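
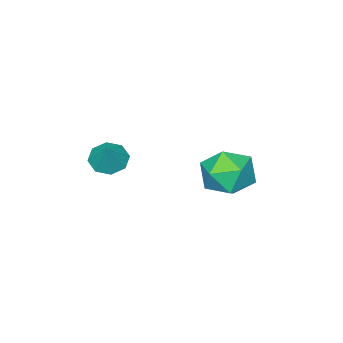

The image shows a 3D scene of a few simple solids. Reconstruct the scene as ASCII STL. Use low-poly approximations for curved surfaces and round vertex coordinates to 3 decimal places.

solid 
facet normal -0.527 -0.217 0.822
outer loop
vertex -2.227 3.633 -3.114
vertex -2.077 2.442 -3.332
vertex -1.264 3.045 -2.651
endloop
endfacet
facet normal -0.184 0.404 0.896
outer loop
vertex -2.227 3.633 -3.114
vertex -1.264 3.045 -2.651
vertex -1.127 4.16 -3.126
endloop
endfacet
facet normal -0.398 0.839 0.371
outer loop
vertex -2.227 3.633 -3.114
vertex -1.127 4.16 -3.126
vertex -1.856 4.246 -4.101
endloop
endfacet
facet normal -0.873 0.486 -0.026
outer loop
vertex -2.227 3.633 -3.114
vertex -1.856 4.246 -4.101
vertex -2.443 3.185 -4.228
endloop
endfacet
facet normal -0.953 -0.166 0.252
outer loop
vertex -2.227 3.633 -3.114
vertex -2.443 3.185 -4.228
vertex -2.077 2.442 -3.332
endloop
endfacet
facet normal 0.514 0.282 0.810
outer loop
vertex -1.127 4.16 -3.126
vertex -1.264 3.045 -2.651
vertex -0.297 3.295 -3.352
endloop
endfacet
facet normal -0.041 -0.723 0.689
outer loop
vertex -1.264 3.045 -2.651
vertex -2.077 2.442 -3.332
vertex -0.884 2.234 -3.479
endloop
endfacet
facet normal -0.731 -0.641 -0.233
outer loop
vertex -2.077 2.442 -3.332
vertex -2.443 3.185 -4.228
vertex -1.613 2.32 -4.454
endloop
endfacet
facet normal -0.602 0.415 -0.682
outer loop
vertex -2.443 3.185 -4.228
vertex -1.856 4.246 -4.101
vertex -1.476 3.435 -4.929
endloop
endfacet
facet normal 0.167 0.985 -0.038
outer loop
vertex -1.856 4.246 -4.101
vertex -1.127 4.16 -3.126
vertex -0.663 4.038 -4.248
endloop
endfacet
facet normal 0.873 -0.486 0.026
outer loop
vertex -0.513 2.847 -4.466
vertex -0.297 3.295 -3.352
vertex -0.884 2.234 -3.479
endloop
endfacet
facet normal 0.398 -0.839 -0.371
outer loop
vertex -0.513 2.847 -4.466
vertex -0.884 2.234 -3.479
vertex -1.613 2.32 -4.454
endloop
endfacet
facet normal 0.184 -0.404 -0.896
outer loop
vertex -0.513 2.847 -4.466
vertex -1.613 2.32 -4.454
vertex -1.476 3.435 -4.929
endloop
endfacet
facet normal 0.527 0.217 -0.822
outer loop
vertex -0.513 2.847 -4.466
vertex -1.476 3.435 -4.929
vertex -0.663 4.038 -4.248
endloop
endfacet
facet normal 0.953 0.166 -0.252
outer loop
vertex -0.513 2.847 -4.466
vertex -0.663 4.038 -4.248
vertex -0.297 3.295 -3.352
endloop
endfacet
facet normal 0.602 -0.415 0.682
outer loop
vertex -0.884 2.234 -3.479
vertex -0.297 3.295 -3.352
vertex -1.264 3.045 -2.651
endloop
endfacet
facet normal -0.167 -0.985 0.038
outer loop
vertex -1.613 2.32 -4.454
vertex -0.884 2.234 -3.479
vertex -2.077 2.442 -3.332
endloop
endfacet
facet normal -0.514 -0.282 -0.810
outer loop
vertex -1.476 3.435 -4.929
vertex -1.613 2.32 -4.454
vertex -2.443 3.185 -4.228
endloop
endfacet
facet normal 0.041 0.723 -0.689
outer loop
vertex -0.663 4.038 -4.248
vertex -1.476 3.435 -4.929
vertex -1.856 4.246 -4.101
endloop
endfacet
facet normal 0.731 0.641 0.233
outer loop
vertex -0.297 3.295 -3.352
vertex -0.663 4.038 -4.248
vertex -1.127 4.16 -3.126
endloop
endfacet
facet normal -0.469 -0.415 -0.780
outer loop
vertex 3.744 0.984 -1.817
vertex 3.156 1.489 -1.732
vertex 3.826 1.484 -2.132
endloop
endfacet
facet normal 0.990 -0.093 0.110
outer loop
vertex 3.744 0.984 -1.817
vertex 3.826 1.484 -2.132
vertex 3.724 1.991 -0.788
endloop
endfacet
facet normal -0.469 -0.415 -0.780
outer loop
vertex 3.826 1.484 -2.132
vertex 3.156 1.489 -1.732
vertex 3.515 1.987 -2.213
endloop
endfacet
facet normal 0.853 0.507 -0.126
outer loop
vertex 3.826 1.484 -2.132
vertex 3.515 1.987 -2.213
vertex 3.724 1.991 -0.788
endloop
endfacet
facet normal -0.469 -0.415 -0.780
outer loop
vertex 3.515 1.987 -2.213
vertex 3.156 1.489 -1.732
vertex 2.994 2.199 -2.012
endloop
endfacet
facet normal 0.358 0.932 -0.055
outer loop
vertex 3.515 1.987 -2.213
vertex 2.994 2.199 -2.012
vertex 3.724 1.991 -0.788
endloop
endfacet
facet normal -0.469 -0.415 -0.780
outer loop
vertex 2.994 2.199 -2.012
vertex 3.156 1.489 -1.732
vertex 2.568 1.995 -1.647
endloop
endfacet
facet normal -0.207 0.937 0.282
outer loop
vertex 2.994 2.199 -2.012
vertex 2.568 1.995 -1.647
vertex 3.724 1.991 -0.788
endloop
endfacet
facet normal -0.469 -0.414 -0.780
outer loop
vertex 2.568 1.995 -1.647
vertex 3.156 1.489 -1.732
vertex 2.487 1.494 -1.332
endloop
endfacet
facet normal -0.510 0.515 0.689
outer loop
vertex 2.568 1.995 -1.647
vertex 2.487 1.494 -1.332
vertex 3.724 1.991 -0.788
endloop
endfacet
facet normal -0.469 -0.415 -0.780
outer loop
vertex 2.487 1.494 -1.332
vertex 3.156 1.489 -1.732
vertex 2.797 0.991 -1.251
endloop
endfacet
facet normal -0.374 -0.081 0.924
outer loop
vertex 2.487 1.494 -1.332
vertex 2.797 0.991 -1.251
vertex 3.724 1.991 -0.788
endloop
endfacet
facet normal -0.469 -0.415 -0.780
outer loop
vertex 2.797 0.991 -1.251
vertex 3.156 1.489 -1.732
vertex 3.318 0.779 -1.452
endloop
endfacet
facet normal 0.122 -0.508 0.853
outer loop
vertex 2.797 0.991 -1.251
vertex 3.318 0.779 -1.452
vertex 3.724 1.991 -0.788
endloop
endfacet
facet normal -0.469 -0.415 -0.780
outer loop
vertex 3.318 0.779 -1.452
vertex 3.156 1.489 -1.732
vertex 3.744 0.984 -1.817
endloop
endfacet
facet normal 0.688 -0.512 0.515
outer loop
vertex 3.318 0.779 -1.452
vertex 3.744 0.984 -1.817
vertex 3.724 1.991 -0.788
endloop
endfacet

endsolid


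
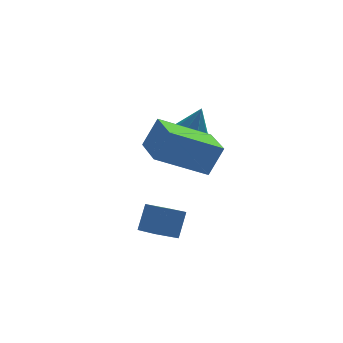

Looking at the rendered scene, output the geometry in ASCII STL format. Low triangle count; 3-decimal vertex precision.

solid 
facet normal -0.357 -0.075 -0.931
outer loop
vertex 0.444 3.652 2.292
vertex -0.393 3.592 2.618
vertex 0.142 4.268 2.358
endloop
endfacet
facet normal 0.895 0.424 0.135
outer loop
vertex 0.444 3.652 2.292
vertex 0.142 4.268 2.358
vertex 0.153 3.708 4.042
endloop
endfacet
facet normal -0.357 -0.076 -0.931
outer loop
vertex 0.142 4.268 2.358
vertex -0.393 3.592 2.618
vertex -0.474 4.487 2.576
endloop
endfacet
facet normal 0.409 0.867 0.286
outer loop
vertex 0.142 4.268 2.358
vertex -0.474 4.487 2.576
vertex 0.153 3.708 4.042
endloop
endfacet
facet normal -0.356 -0.076 -0.931
outer loop
vertex -0.474 4.487 2.576
vertex -0.393 3.592 2.618
vertex -1.042 4.182 2.818
endloop
endfacet
facet normal -0.216 0.821 0.529
outer loop
vertex -0.474 4.487 2.576
vertex -1.042 4.182 2.818
vertex 0.153 3.708 4.042
endloop
endfacet
facet normal -0.356 -0.076 -0.931
outer loop
vertex -1.042 4.182 2.818
vertex -0.393 3.592 2.618
vertex -1.23 3.532 2.943
endloop
endfacet
facet normal -0.614 0.317 0.723
outer loop
vertex -1.042 4.182 2.818
vertex -1.23 3.532 2.943
vertex 0.153 3.708 4.042
endloop
endfacet
facet normal -0.356 -0.075 -0.931
outer loop
vertex -1.23 3.532 2.943
vertex -0.393 3.592 2.618
vertex -0.927 2.916 2.877
endloop
endfacet
facet normal -0.554 -0.353 0.754
outer loop
vertex -1.23 3.532 2.943
vertex -0.927 2.916 2.877
vertex 0.153 3.708 4.042
endloop
endfacet
facet normal -0.356 -0.076 -0.932
outer loop
vertex -0.927 2.916 2.877
vertex -0.393 3.592 2.618
vertex -0.312 2.697 2.66
endloop
endfacet
facet normal -0.070 -0.794 0.604
outer loop
vertex -0.927 2.916 2.877
vertex -0.312 2.697 2.66
vertex 0.153 3.708 4.042
endloop
endfacet
facet normal -0.357 -0.076 -0.931
outer loop
vertex -0.312 2.697 2.66
vertex -0.393 3.592 2.618
vertex 0.256 3.002 2.417
endloop
endfacet
facet normal 0.556 -0.749 0.361
outer loop
vertex -0.312 2.697 2.66
vertex 0.256 3.002 2.417
vertex 0.153 3.708 4.042
endloop
endfacet
facet normal -0.357 -0.076 -0.931
outer loop
vertex 0.256 3.002 2.417
vertex -0.393 3.592 2.618
vertex 0.444 3.652 2.292
endloop
endfacet
facet normal 0.955 -0.244 0.167
outer loop
vertex 0.256 3.002 2.417
vertex 0.444 3.652 2.292
vertex 0.153 3.708 4.042
endloop
endfacet
facet normal -0.886 0.057 0.459
outer loop
vertex -1.81 0.289 4.999
vertex -1.845 2.006 4.719
vertex -2.402 0.095 3.881
endloop
endfacet
facet normal 0.020 -0.987 0.161
outer loop
vertex -0.515 -0.026 2.901
vertex -1.81 0.289 4.999
vertex -2.402 0.095 3.881
endloop
endfacet
facet normal -0.886 0.056 0.460
outer loop
vertex -2.402 0.095 3.881
vertex -1.845 2.006 4.719
vertex -2.438 1.812 3.601
endloop
endfacet
facet normal -0.463 -0.152 -0.873
outer loop
vertex -2.438 1.812 3.601
vertex -0.515 -0.026 2.901
vertex -2.402 0.095 3.881
endloop
endfacet
facet normal 0.463 0.152 0.873
outer loop
vertex -1.81 0.289 4.999
vertex 0.042 1.885 3.739
vertex -1.845 2.006 4.719
endloop
endfacet
facet normal 0.020 -0.987 0.161
outer loop
vertex 0.078 0.168 4.019
vertex -1.81 0.289 4.999
vertex -0.515 -0.026 2.901
endloop
endfacet
facet normal 0.463 0.152 0.873
outer loop
vertex 0.078 0.168 4.019
vertex 0.042 1.885 3.739
vertex -1.81 0.289 4.999
endloop
endfacet
facet normal -0.020 0.987 -0.161
outer loop
vertex -1.845 2.006 4.719
vertex 0.042 1.885 3.739
vertex -2.438 1.812 3.601
endloop
endfacet
facet normal -0.463 -0.152 -0.873
outer loop
vertex -0.55 1.691 2.621
vertex -0.515 -0.026 2.901
vertex -2.438 1.812 3.601
endloop
endfacet
facet normal -0.020 0.987 -0.161
outer loop
vertex -2.438 1.812 3.601
vertex 0.042 1.885 3.739
vertex -0.55 1.691 2.621
endloop
endfacet
facet normal 0.886 -0.057 -0.460
outer loop
vertex -0.55 1.691 2.621
vertex 0.078 0.168 4.019
vertex -0.515 -0.026 2.901
endloop
endfacet
facet normal 0.886 -0.056 -0.460
outer loop
vertex 0.042 1.885 3.739
vertex 0.078 0.168 4.019
vertex -0.55 1.691 2.621
endloop
endfacet
facet normal -0.344 -0.463 -0.817
outer loop
vertex -1.487 0.311 -0.424
vertex -2.351 0.231 -0.015
vertex -1.848 1.511 -0.953
endloop
endfacet
facet normal 0.901 0.083 -0.426
outer loop
vertex -1.449 2.049 -0.005
vertex -1.487 0.311 -0.424
vertex -1.848 1.511 -0.953
endloop
endfacet
facet normal -0.345 -0.463 -0.817
outer loop
vertex -1.848 1.511 -0.953
vertex -2.351 0.231 -0.015
vertex -2.712 1.431 -0.543
endloop
endfacet
facet normal -0.266 0.882 -0.389
outer loop
vertex -2.712 1.431 -0.543
vertex -1.449 2.049 -0.005
vertex -1.848 1.511 -0.953
endloop
endfacet
facet normal 0.266 -0.882 0.389
outer loop
vertex -1.487 0.311 -0.424
vertex -1.952 0.769 0.933
vertex -2.351 0.231 -0.015
endloop
endfacet
facet normal 0.901 0.083 -0.427
outer loop
vertex -1.088 0.849 0.523
vertex -1.487 0.311 -0.424
vertex -1.449 2.049 -0.005
endloop
endfacet
facet normal 0.266 -0.882 0.389
outer loop
vertex -1.088 0.849 0.523
vertex -1.952 0.769 0.933
vertex -1.487 0.311 -0.424
endloop
endfacet
facet normal -0.901 -0.083 0.426
outer loop
vertex -2.351 0.231 -0.015
vertex -1.952 0.769 0.933
vertex -2.712 1.431 -0.543
endloop
endfacet
facet normal -0.266 0.882 -0.389
outer loop
vertex -2.313 1.969 0.404
vertex -1.449 2.049 -0.005
vertex -2.712 1.431 -0.543
endloop
endfacet
facet normal -0.901 -0.083 0.427
outer loop
vertex -2.712 1.431 -0.543
vertex -1.952 0.769 0.933
vertex -2.313 1.969 0.404
endloop
endfacet
facet normal 0.344 0.463 0.817
outer loop
vertex -2.313 1.969 0.404
vertex -1.088 0.849 0.523
vertex -1.449 2.049 -0.005
endloop
endfacet
facet normal 0.344 0.464 0.816
outer loop
vertex -1.952 0.769 0.933
vertex -1.088 0.849 0.523
vertex -2.313 1.969 0.404
endloop
endfacet

endsolid


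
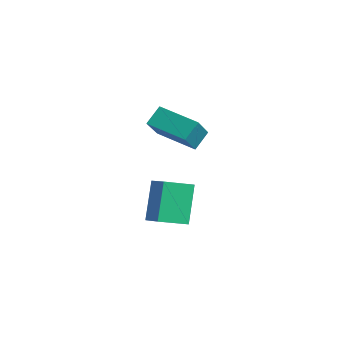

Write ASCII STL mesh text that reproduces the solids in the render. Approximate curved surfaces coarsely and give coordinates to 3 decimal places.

solid 
facet normal -0.433 0.580 -0.690
outer loop
vertex -4.737 1.926 1.281
vertex -3.003 2.703 0.845
vertex -4.581 1.166 0.545
endloop
endfacet
facet normal -0.889 -0.399 0.223
outer loop
vertex -3.797 0.117 1.795
vertex -4.737 1.926 1.281
vertex -4.581 1.166 0.545
endloop
endfacet
facet normal -0.433 0.580 -0.690
outer loop
vertex -4.581 1.166 0.545
vertex -3.003 2.703 0.845
vertex -2.847 1.943 0.109
endloop
endfacet
facet normal 0.146 -0.711 -0.688
outer loop
vertex -2.847 1.943 0.109
vertex -3.797 0.117 1.795
vertex -4.581 1.166 0.545
endloop
endfacet
facet normal -0.146 0.711 0.688
outer loop
vertex -4.737 1.926 1.281
vertex -2.219 1.654 2.095
vertex -3.003 2.703 0.845
endloop
endfacet
facet normal -0.889 -0.399 0.223
outer loop
vertex -3.953 0.877 2.531
vertex -4.737 1.926 1.281
vertex -3.797 0.117 1.795
endloop
endfacet
facet normal -0.146 0.711 0.688
outer loop
vertex -3.953 0.877 2.531
vertex -2.219 1.654 2.095
vertex -4.737 1.926 1.281
endloop
endfacet
facet normal 0.889 0.399 -0.223
outer loop
vertex -3.003 2.703 0.845
vertex -2.219 1.654 2.095
vertex -2.847 1.943 0.109
endloop
endfacet
facet normal 0.146 -0.711 -0.688
outer loop
vertex -2.063 0.894 1.359
vertex -3.797 0.117 1.795
vertex -2.847 1.943 0.109
endloop
endfacet
facet normal 0.889 0.399 -0.223
outer loop
vertex -2.847 1.943 0.109
vertex -2.219 1.654 2.095
vertex -2.063 0.894 1.359
endloop
endfacet
facet normal 0.433 -0.580 0.690
outer loop
vertex -2.063 0.894 1.359
vertex -3.953 0.877 2.531
vertex -3.797 0.117 1.795
endloop
endfacet
facet normal 0.433 -0.580 0.690
outer loop
vertex -2.219 1.654 2.095
vertex -3.953 0.877 2.531
vertex -2.063 0.894 1.359
endloop
endfacet
facet normal -0.357 0.385 0.851
outer loop
vertex -3.523 0.792 -1.815
vertex -3.241 2.184 -2.326
vertex -4.539 0.834 -2.26
endloop
endfacet
facet normal -0.186 -0.923 0.338
outer loop
vertex -3.779 0.016 -4.074
vertex -3.523 0.792 -1.815
vertex -4.539 0.834 -2.26
endloop
endfacet
facet normal -0.357 0.385 0.851
outer loop
vertex -4.539 0.834 -2.26
vertex -3.241 2.184 -2.326
vertex -4.257 2.227 -2.771
endloop
endfacet
facet normal -0.915 0.038 -0.401
outer loop
vertex -4.257 2.227 -2.771
vertex -3.779 0.016 -4.074
vertex -4.539 0.834 -2.26
endloop
endfacet
facet normal 0.915 -0.038 0.401
outer loop
vertex -3.523 0.792 -1.815
vertex -2.481 1.366 -4.14
vertex -3.241 2.184 -2.326
endloop
endfacet
facet normal -0.187 -0.922 0.338
outer loop
vertex -2.763 -0.027 -3.629
vertex -3.523 0.792 -1.815
vertex -3.779 0.016 -4.074
endloop
endfacet
facet normal 0.915 -0.038 0.401
outer loop
vertex -2.763 -0.027 -3.629
vertex -2.481 1.366 -4.14
vertex -3.523 0.792 -1.815
endloop
endfacet
facet normal 0.187 0.923 -0.338
outer loop
vertex -3.241 2.184 -2.326
vertex -2.481 1.366 -4.14
vertex -4.257 2.227 -2.771
endloop
endfacet
facet normal -0.915 0.038 -0.401
outer loop
vertex -3.497 1.408 -4.585
vertex -3.779 0.016 -4.074
vertex -4.257 2.227 -2.771
endloop
endfacet
facet normal 0.186 0.922 -0.338
outer loop
vertex -4.257 2.227 -2.771
vertex -2.481 1.366 -4.14
vertex -3.497 1.408 -4.585
endloop
endfacet
facet normal 0.357 -0.385 -0.851
outer loop
vertex -3.497 1.408 -4.585
vertex -2.763 -0.027 -3.629
vertex -3.779 0.016 -4.074
endloop
endfacet
facet normal 0.357 -0.385 -0.851
outer loop
vertex -2.481 1.366 -4.14
vertex -2.763 -0.027 -3.629
vertex -3.497 1.408 -4.585
endloop
endfacet

endsolid


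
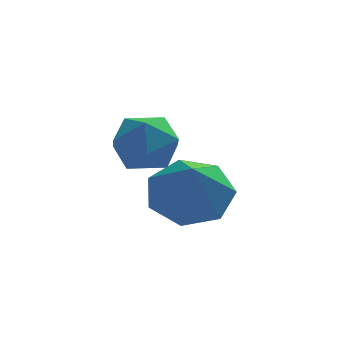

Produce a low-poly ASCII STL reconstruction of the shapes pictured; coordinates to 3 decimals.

solid 
facet normal -0.930 0.242 0.276
outer loop
vertex 1.336 0.242 0.615
vertex 1.297 -0.482 1.119
vertex 1.595 0.277 1.458
endloop
endfacet
facet normal -0.546 0.827 0.133
outer loop
vertex 1.336 0.242 0.615
vertex 1.595 0.277 1.458
vertex 2.066 0.688 0.834
endloop
endfacet
facet normal -0.315 0.780 -0.540
outer loop
vertex 1.336 0.242 0.615
vertex 2.066 0.688 0.834
vertex 2.058 0.183 0.109
endloop
endfacet
facet normal -0.557 0.167 -0.814
outer loop
vertex 1.336 0.242 0.615
vertex 2.058 0.183 0.109
vertex 1.583 -0.54 0.286
endloop
endfacet
facet normal -0.936 -0.165 -0.310
outer loop
vertex 1.336 0.242 0.615
vertex 1.583 -0.54 0.286
vertex 1.297 -0.482 1.119
endloop
endfacet
facet normal 0.024 0.826 0.563
outer loop
vertex 2.066 0.688 0.834
vertex 1.595 0.277 1.458
vertex 2.477 0.24 1.474
endloop
endfacet
facet normal -0.598 -0.119 0.792
outer loop
vertex 1.595 0.277 1.458
vertex 1.297 -0.482 1.119
vertex 2.002 -0.483 1.651
endloop
endfacet
facet normal -0.608 -0.779 -0.155
outer loop
vertex 1.297 -0.482 1.119
vertex 1.583 -0.54 0.286
vertex 1.994 -0.988 0.926
endloop
endfacet
facet normal 0.007 -0.242 -0.970
outer loop
vertex 1.583 -0.54 0.286
vertex 2.058 0.183 0.109
vertex 2.465 -0.577 0.302
endloop
endfacet
facet normal 0.399 0.750 -0.527
outer loop
vertex 2.058 0.183 0.109
vertex 2.066 0.688 0.834
vertex 2.763 0.182 0.641
endloop
endfacet
facet normal 0.557 -0.167 0.814
outer loop
vertex 2.724 -0.542 1.145
vertex 2.477 0.24 1.474
vertex 2.002 -0.483 1.651
endloop
endfacet
facet normal 0.315 -0.780 0.540
outer loop
vertex 2.724 -0.542 1.145
vertex 2.002 -0.483 1.651
vertex 1.994 -0.988 0.926
endloop
endfacet
facet normal 0.546 -0.827 -0.133
outer loop
vertex 2.724 -0.542 1.145
vertex 1.994 -0.988 0.926
vertex 2.465 -0.577 0.302
endloop
endfacet
facet normal 0.930 -0.242 -0.276
outer loop
vertex 2.724 -0.542 1.145
vertex 2.465 -0.577 0.302
vertex 2.763 0.182 0.641
endloop
endfacet
facet normal 0.936 0.165 0.310
outer loop
vertex 2.724 -0.542 1.145
vertex 2.763 0.182 0.641
vertex 2.477 0.24 1.474
endloop
endfacet
facet normal -0.007 0.242 0.970
outer loop
vertex 2.002 -0.483 1.651
vertex 2.477 0.24 1.474
vertex 1.595 0.277 1.458
endloop
endfacet
facet normal -0.399 -0.750 0.527
outer loop
vertex 1.994 -0.988 0.926
vertex 2.002 -0.483 1.651
vertex 1.297 -0.482 1.119
endloop
endfacet
facet normal -0.024 -0.826 -0.563
outer loop
vertex 2.465 -0.577 0.302
vertex 1.994 -0.988 0.926
vertex 1.583 -0.54 0.286
endloop
endfacet
facet normal 0.598 0.119 -0.792
outer loop
vertex 2.763 0.182 0.641
vertex 2.465 -0.577 0.302
vertex 2.058 0.183 0.109
endloop
endfacet
facet normal 0.608 0.779 0.155
outer loop
vertex 2.477 0.24 1.474
vertex 2.763 0.182 0.641
vertex 2.066 0.688 0.834
endloop
endfacet
facet normal 0.037 0.655 -0.754
outer loop
vertex 4.221 1.217 -1.44
vertex 3.153 1.28 -1.438
vertex 3.857 1.871 -0.89
endloop
endfacet
facet normal 0.790 -0.073 0.609
outer loop
vertex 4.221 1.217 -1.44
vertex 3.857 1.871 -0.89
vertex 3.087 0.12 -0.102
endloop
endfacet
facet normal 0.037 0.656 -0.754
outer loop
vertex 3.857 1.871 -0.89
vertex 3.153 1.28 -1.438
vertex 2.963 2.08 -0.752
endloop
endfacet
facet normal 0.217 0.320 0.922
outer loop
vertex 3.857 1.871 -0.89
vertex 2.963 2.08 -0.752
vertex 3.087 0.12 -0.102
endloop
endfacet
facet normal 0.037 0.656 -0.754
outer loop
vertex 2.963 2.08 -0.752
vertex 3.153 1.28 -1.438
vertex 2.212 1.686 -1.131
endloop
endfacet
facet normal -0.534 0.236 0.812
outer loop
vertex 2.963 2.08 -0.752
vertex 2.212 1.686 -1.131
vertex 3.087 0.12 -0.102
endloop
endfacet
facet normal 0.037 0.655 -0.755
outer loop
vertex 2.212 1.686 -1.131
vertex 3.153 1.28 -1.438
vertex 2.169 0.987 -1.74
endloop
endfacet
facet normal -0.894 -0.261 0.363
outer loop
vertex 2.212 1.686 -1.131
vertex 2.169 0.987 -1.74
vertex 3.087 0.12 -0.102
endloop
endfacet
facet normal 0.037 0.655 -0.755
outer loop
vertex 2.169 0.987 -1.74
vertex 3.153 1.28 -1.438
vertex 2.867 0.508 -2.122
endloop
endfacet
facet normal -0.596 -0.798 -0.088
outer loop
vertex 2.169 0.987 -1.74
vertex 2.867 0.508 -2.122
vertex 3.087 0.12 -0.102
endloop
endfacet
facet normal 0.037 0.655 -0.755
outer loop
vertex 2.867 0.508 -2.122
vertex 3.153 1.28 -1.438
vertex 3.781 0.611 -1.988
endloop
endfacet
facet normal 0.139 -0.970 -0.201
outer loop
vertex 2.867 0.508 -2.122
vertex 3.781 0.611 -1.988
vertex 3.087 0.12 -0.102
endloop
endfacet
facet normal 0.037 0.655 -0.754
outer loop
vertex 3.781 0.611 -1.988
vertex 3.153 1.28 -1.438
vertex 4.221 1.217 -1.44
endloop
endfacet
facet normal 0.755 -0.647 0.109
outer loop
vertex 3.781 0.611 -1.988
vertex 4.221 1.217 -1.44
vertex 3.087 0.12 -0.102
endloop
endfacet

endsolid


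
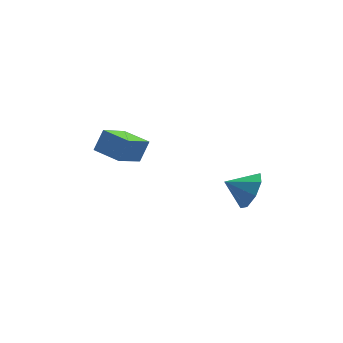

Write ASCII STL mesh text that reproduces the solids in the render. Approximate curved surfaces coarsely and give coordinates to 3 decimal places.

solid 
facet normal -0.714 -0.452 0.535
outer loop
vertex 0.346 2.298 -1.85
vertex -0.409 3.57 -1.784
vertex -0.23 2.009 -2.862
endloop
endfacet
facet normal 0.510 -0.859 -0.045
outer loop
vertex 1.069 2.83 -3.836
vertex 0.346 2.298 -1.85
vertex -0.23 2.009 -2.862
endloop
endfacet
facet normal -0.714 -0.452 0.536
outer loop
vertex -0.23 2.009 -2.862
vertex -0.409 3.57 -1.784
vertex -0.985 3.28 -2.796
endloop
endfacet
facet normal -0.480 -0.241 -0.843
outer loop
vertex -0.985 3.28 -2.796
vertex 1.069 2.83 -3.836
vertex -0.23 2.009 -2.862
endloop
endfacet
facet normal 0.480 0.241 0.843
outer loop
vertex 0.346 2.298 -1.85
vertex 0.89 4.391 -2.758
vertex -0.409 3.57 -1.784
endloop
endfacet
facet normal 0.510 -0.859 -0.044
outer loop
vertex 1.645 3.12 -2.824
vertex 0.346 2.298 -1.85
vertex 1.069 2.83 -3.836
endloop
endfacet
facet normal 0.480 0.241 0.844
outer loop
vertex 1.645 3.12 -2.824
vertex 0.89 4.391 -2.758
vertex 0.346 2.298 -1.85
endloop
endfacet
facet normal -0.510 0.859 0.044
outer loop
vertex -0.409 3.57 -1.784
vertex 0.89 4.391 -2.758
vertex -0.985 3.28 -2.796
endloop
endfacet
facet normal -0.480 -0.241 -0.844
outer loop
vertex 0.314 4.102 -3.77
vertex 1.069 2.83 -3.836
vertex -0.985 3.28 -2.796
endloop
endfacet
facet normal -0.510 0.859 0.045
outer loop
vertex -0.985 3.28 -2.796
vertex 0.89 4.391 -2.758
vertex 0.314 4.102 -3.77
endloop
endfacet
facet normal 0.714 0.451 -0.536
outer loop
vertex 0.314 4.102 -3.77
vertex 1.645 3.12 -2.824
vertex 1.069 2.83 -3.836
endloop
endfacet
facet normal 0.714 0.452 -0.535
outer loop
vertex 0.89 4.391 -2.758
vertex 1.645 3.12 -2.824
vertex 0.314 4.102 -3.77
endloop
endfacet
facet normal 0.826 -0.328 -0.458
outer loop
vertex 4.99 -1.905 -2.339
vertex 4.427 -2.153 -3.177
vertex 4.939 -1.306 -2.86
endloop
endfacet
facet normal -0.042 0.654 0.756
outer loop
vertex 4.99 -1.905 -2.339
vertex 4.939 -1.306 -2.86
vertex 3.353 -1.727 -2.583
endloop
endfacet
facet normal 0.827 -0.329 -0.457
outer loop
vertex 4.939 -1.306 -2.86
vertex 4.427 -2.153 -3.177
vertex 4.589 -1.203 -3.567
endloop
endfacet
facet normal -0.209 0.948 0.242
outer loop
vertex 4.939 -1.306 -2.86
vertex 4.589 -1.203 -3.567
vertex 3.353 -1.727 -2.583
endloop
endfacet
facet normal 0.826 -0.329 -0.458
outer loop
vertex 4.589 -1.203 -3.567
vertex 4.427 -2.153 -3.177
vertex 4.143 -1.656 -4.046
endloop
endfacet
facet normal -0.542 0.801 -0.254
outer loop
vertex 4.589 -1.203 -3.567
vertex 4.143 -1.656 -4.046
vertex 3.353 -1.727 -2.583
endloop
endfacet
facet normal 0.826 -0.328 -0.458
outer loop
vertex 4.143 -1.656 -4.046
vertex 4.427 -2.153 -3.177
vertex 3.864 -2.401 -4.016
endloop
endfacet
facet normal -0.846 0.299 -0.442
outer loop
vertex 4.143 -1.656 -4.046
vertex 3.864 -2.401 -4.016
vertex 3.353 -1.727 -2.583
endloop
endfacet
facet normal 0.827 -0.327 -0.458
outer loop
vertex 3.864 -2.401 -4.016
vertex 4.427 -2.153 -3.177
vertex 3.915 -3.001 -3.495
endloop
endfacet
facet normal -0.941 -0.264 -0.212
outer loop
vertex 3.864 -2.401 -4.016
vertex 3.915 -3.001 -3.495
vertex 3.353 -1.727 -2.583
endloop
endfacet
facet normal 0.827 -0.328 -0.457
outer loop
vertex 3.915 -3.001 -3.495
vertex 4.427 -2.153 -3.177
vertex 4.265 -3.104 -2.788
endloop
endfacet
facet normal -0.774 -0.557 0.302
outer loop
vertex 3.915 -3.001 -3.495
vertex 4.265 -3.104 -2.788
vertex 3.353 -1.727 -2.583
endloop
endfacet
facet normal 0.826 -0.328 -0.458
outer loop
vertex 4.265 -3.104 -2.788
vertex 4.427 -2.153 -3.177
vertex 4.711 -2.65 -2.309
endloop
endfacet
facet normal -0.440 -0.410 0.799
outer loop
vertex 4.265 -3.104 -2.788
vertex 4.711 -2.65 -2.309
vertex 3.353 -1.727 -2.583
endloop
endfacet
facet normal 0.826 -0.328 -0.458
outer loop
vertex 4.711 -2.65 -2.309
vertex 4.427 -2.153 -3.177
vertex 4.99 -1.905 -2.339
endloop
endfacet
facet normal -0.137 0.091 0.986
outer loop
vertex 4.711 -2.65 -2.309
vertex 4.99 -1.905 -2.339
vertex 3.353 -1.727 -2.583
endloop
endfacet

endsolid


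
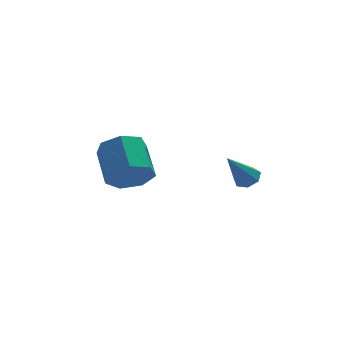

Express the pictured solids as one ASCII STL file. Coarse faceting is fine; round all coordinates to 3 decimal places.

solid 
facet normal 0.502 0.375 -0.779
outer loop
vertex 3.872 -3.068 2.489
vertex 3.606 -3.433 2.142
vertex 3.448 -2.907 2.293
endloop
endfacet
facet normal -0.042 0.726 0.686
outer loop
vertex 3.872 -3.068 2.489
vertex 3.448 -2.907 2.293
vertex 2.734 -4.087 3.498
endloop
endfacet
facet normal 0.501 0.375 -0.780
outer loop
vertex 3.448 -2.907 2.293
vertex 3.606 -3.433 2.142
vertex 3.142 -3.143 1.983
endloop
endfacet
facet normal -0.723 0.656 0.214
outer loop
vertex 3.448 -2.907 2.293
vertex 3.142 -3.143 1.983
vertex 2.734 -4.087 3.498
endloop
endfacet
facet normal 0.502 0.376 -0.779
outer loop
vertex 3.142 -3.143 1.983
vertex 3.606 -3.433 2.142
vertex 3.187 -3.597 1.793
endloop
endfacet
facet normal -0.967 0.010 -0.254
outer loop
vertex 3.142 -3.143 1.983
vertex 3.187 -3.597 1.793
vertex 2.734 -4.087 3.498
endloop
endfacet
facet normal 0.502 0.376 -0.779
outer loop
vertex 3.187 -3.597 1.793
vertex 3.606 -3.433 2.142
vertex 3.547 -3.928 1.865
endloop
endfacet
facet normal -0.590 -0.721 -0.364
outer loop
vertex 3.187 -3.597 1.793
vertex 3.547 -3.928 1.865
vertex 2.734 -4.087 3.498
endloop
endfacet
facet normal 0.502 0.376 -0.779
outer loop
vertex 3.547 -3.928 1.865
vertex 3.606 -3.433 2.142
vertex 3.952 -3.887 2.146
endloop
endfacet
facet normal 0.124 -0.992 -0.035
outer loop
vertex 3.547 -3.928 1.865
vertex 3.952 -3.887 2.146
vertex 2.734 -4.087 3.498
endloop
endfacet
facet normal 0.502 0.376 -0.779
outer loop
vertex 3.952 -3.887 2.146
vertex 3.606 -3.433 2.142
vertex 4.097 -3.504 2.424
endloop
endfacet
facet normal 0.639 -0.596 0.487
outer loop
vertex 3.952 -3.887 2.146
vertex 4.097 -3.504 2.424
vertex 2.734 -4.087 3.498
endloop
endfacet
facet normal 0.502 0.375 -0.779
outer loop
vertex 4.097 -3.504 2.424
vertex 3.606 -3.433 2.142
vertex 3.872 -3.068 2.489
endloop
endfacet
facet normal 0.564 0.170 0.808
outer loop
vertex 4.097 -3.504 2.424
vertex 3.872 -3.068 2.489
vertex 2.734 -4.087 3.498
endloop
endfacet
facet normal 0.111 -0.835 -0.539
outer loop
vertex 0.11 0.834 -0.064
vertex -0.407 0.297 0.662
vertex -0.785 0.787 -0.175
endloop
endfacet
facet normal 0.075 0.548 -0.833
outer loop
vertex 0.11 0.834 -0.064
vertex -0.785 0.787 -0.175
vertex -0.096 2.379 0.933
endloop
endfacet
facet normal 0.075 0.548 -0.833
outer loop
vertex -0.096 2.379 0.933
vertex -0.785 0.787 -0.175
vertex -0.99 2.332 0.822
endloop
endfacet
facet normal -0.111 0.835 0.539
outer loop
vertex -0.096 2.379 0.933
vertex -0.99 2.332 0.822
vertex -0.613 1.843 1.658
endloop
endfacet
facet normal 0.111 -0.835 -0.539
outer loop
vertex -0.785 0.787 -0.175
vertex -0.407 0.297 0.662
vertex -1.395 0.371 0.344
endloop
endfacet
facet normal -0.729 0.301 -0.615
outer loop
vertex -0.785 0.787 -0.175
vertex -1.395 0.371 0.344
vertex -0.99 2.332 0.822
endloop
endfacet
facet normal -0.729 0.301 -0.615
outer loop
vertex -0.99 2.332 0.822
vertex -1.395 0.371 0.344
vertex -1.6 1.916 1.341
endloop
endfacet
facet normal -0.111 0.835 0.539
outer loop
vertex -0.99 2.332 0.822
vertex -1.6 1.916 1.341
vertex -0.613 1.843 1.658
endloop
endfacet
facet normal 0.111 -0.835 -0.539
outer loop
vertex -1.395 0.371 0.344
vertex -0.407 0.297 0.662
vertex -1.261 -0.1 1.102
endloop
endfacet
facet normal -0.983 -0.173 0.066
outer loop
vertex -1.395 0.371 0.344
vertex -1.261 -0.1 1.102
vertex -1.6 1.916 1.341
endloop
endfacet
facet normal -0.983 -0.173 0.065
outer loop
vertex -1.6 1.916 1.341
vertex -1.261 -0.1 1.102
vertex -1.467 1.445 2.099
endloop
endfacet
facet normal -0.111 0.835 0.539
outer loop
vertex -1.6 1.916 1.341
vertex -1.467 1.445 2.099
vertex -0.613 1.843 1.658
endloop
endfacet
facet normal 0.111 -0.835 -0.538
outer loop
vertex -1.261 -0.1 1.102
vertex -0.407 0.297 0.662
vertex -0.485 -0.272 1.529
endloop
endfacet
facet normal -0.498 -0.516 0.697
outer loop
vertex -1.261 -0.1 1.102
vertex -0.485 -0.272 1.529
vertex -1.467 1.445 2.099
endloop
endfacet
facet normal -0.497 -0.516 0.698
outer loop
vertex -1.467 1.445 2.099
vertex -0.485 -0.272 1.529
vertex -0.69 1.273 2.525
endloop
endfacet
facet normal -0.111 0.835 0.539
outer loop
vertex -1.467 1.445 2.099
vertex -0.69 1.273 2.525
vertex -0.613 1.843 1.658
endloop
endfacet
facet normal 0.111 -0.835 -0.538
outer loop
vertex -0.485 -0.272 1.529
vertex -0.407 0.297 0.662
vertex 0.35 -0.015 1.302
endloop
endfacet
facet normal 0.363 -0.470 0.804
outer loop
vertex -0.485 -0.272 1.529
vertex 0.35 -0.015 1.302
vertex -0.69 1.273 2.525
endloop
endfacet
facet normal 0.363 -0.471 0.804
outer loop
vertex -0.69 1.273 2.525
vertex 0.35 -0.015 1.302
vertex 0.145 1.53 2.299
endloop
endfacet
facet normal -0.111 0.835 0.539
outer loop
vertex -0.69 1.273 2.525
vertex 0.145 1.53 2.299
vertex -0.613 1.843 1.658
endloop
endfacet
facet normal 0.111 -0.835 -0.539
outer loop
vertex 0.35 -0.015 1.302
vertex -0.407 0.297 0.662
vertex 0.615 0.477 0.594
endloop
endfacet
facet normal 0.949 -0.071 0.306
outer loop
vertex 0.35 -0.015 1.302
vertex 0.615 0.477 0.594
vertex 0.145 1.53 2.299
endloop
endfacet
facet normal 0.950 -0.070 0.305
outer loop
vertex 0.145 1.53 2.299
vertex 0.615 0.477 0.594
vertex 0.409 2.022 1.59
endloop
endfacet
facet normal -0.110 0.835 0.539
outer loop
vertex 0.145 1.53 2.299
vertex 0.409 2.022 1.59
vertex -0.613 1.843 1.658
endloop
endfacet
facet normal 0.111 -0.835 -0.539
outer loop
vertex 0.615 0.477 0.594
vertex -0.407 0.297 0.662
vertex 0.11 0.834 -0.064
endloop
endfacet
facet normal 0.822 0.382 -0.423
outer loop
vertex 0.615 0.477 0.594
vertex 0.11 0.834 -0.064
vertex 0.409 2.022 1.59
endloop
endfacet
facet normal 0.821 0.383 -0.423
outer loop
vertex 0.409 2.022 1.59
vertex 0.11 0.834 -0.064
vertex -0.096 2.379 0.933
endloop
endfacet
facet normal -0.110 0.835 0.539
outer loop
vertex 0.409 2.022 1.59
vertex -0.096 2.379 0.933
vertex -0.613 1.843 1.658
endloop
endfacet

endsolid


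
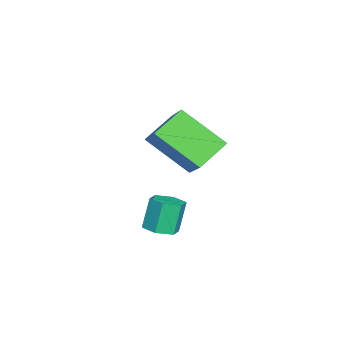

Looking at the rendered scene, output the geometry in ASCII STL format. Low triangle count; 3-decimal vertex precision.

solid 
facet normal 0.323 -0.140 -0.936
outer loop
vertex 3.52 -0.713 -1.015
vertex 3.21 -1.154 -1.056
vertex 3.013 -0.671 -1.196
endloop
endfacet
facet normal 0.119 0.987 -0.105
outer loop
vertex 3.52 -0.713 -1.015
vertex 3.013 -0.671 -1.196
vertex 3.179 -0.566 -0.023
endloop
endfacet
facet normal 0.119 0.987 -0.105
outer loop
vertex 3.179 -0.566 -0.023
vertex 3.013 -0.671 -1.196
vertex 2.672 -0.524 -0.203
endloop
endfacet
facet normal -0.321 0.138 0.937
outer loop
vertex 3.179 -0.566 -0.023
vertex 2.672 -0.524 -0.203
vertex 2.87 -1.006 -0.064
endloop
endfacet
facet normal 0.322 -0.140 -0.936
outer loop
vertex 3.013 -0.671 -1.196
vertex 3.21 -1.154 -1.056
vertex 2.703 -1.111 -1.237
endloop
endfacet
facet normal -0.753 0.562 -0.342
outer loop
vertex 3.013 -0.671 -1.196
vertex 2.703 -1.111 -1.237
vertex 2.672 -0.524 -0.203
endloop
endfacet
facet normal -0.753 0.562 -0.342
outer loop
vertex 2.672 -0.524 -0.203
vertex 2.703 -1.111 -1.237
vertex 2.362 -0.964 -0.244
endloop
endfacet
facet normal -0.321 0.139 0.937
outer loop
vertex 2.672 -0.524 -0.203
vertex 2.362 -0.964 -0.244
vertex 2.87 -1.006 -0.064
endloop
endfacet
facet normal 0.322 -0.139 -0.936
outer loop
vertex 2.703 -1.111 -1.237
vertex 3.21 -1.154 -1.056
vertex 2.901 -1.594 -1.097
endloop
endfacet
facet normal -0.873 -0.426 -0.237
outer loop
vertex 2.703 -1.111 -1.237
vertex 2.901 -1.594 -1.097
vertex 2.362 -0.964 -0.244
endloop
endfacet
facet normal -0.873 -0.426 -0.237
outer loop
vertex 2.362 -0.964 -0.244
vertex 2.901 -1.594 -1.097
vertex 2.56 -1.447 -0.105
endloop
endfacet
facet normal -0.321 0.138 0.937
outer loop
vertex 2.362 -0.964 -0.244
vertex 2.56 -1.447 -0.105
vertex 2.87 -1.006 -0.064
endloop
endfacet
facet normal 0.321 -0.138 -0.937
outer loop
vertex 2.901 -1.594 -1.097
vertex 3.21 -1.154 -1.056
vertex 3.408 -1.636 -0.917
endloop
endfacet
facet normal -0.119 -0.987 0.105
outer loop
vertex 2.901 -1.594 -1.097
vertex 3.408 -1.636 -0.917
vertex 2.56 -1.447 -0.105
endloop
endfacet
facet normal -0.119 -0.987 0.105
outer loop
vertex 2.56 -1.447 -0.105
vertex 3.408 -1.636 -0.917
vertex 3.067 -1.489 0.076
endloop
endfacet
facet normal -0.323 0.140 0.936
outer loop
vertex 2.56 -1.447 -0.105
vertex 3.067 -1.489 0.076
vertex 2.87 -1.006 -0.064
endloop
endfacet
facet normal 0.321 -0.139 -0.937
outer loop
vertex 3.408 -1.636 -0.917
vertex 3.21 -1.154 -1.056
vertex 3.718 -1.196 -0.876
endloop
endfacet
facet normal 0.753 -0.562 0.342
outer loop
vertex 3.408 -1.636 -0.917
vertex 3.718 -1.196 -0.876
vertex 3.067 -1.489 0.076
endloop
endfacet
facet normal 0.753 -0.562 0.342
outer loop
vertex 3.067 -1.489 0.076
vertex 3.718 -1.196 -0.876
vertex 3.377 -1.049 0.117
endloop
endfacet
facet normal -0.322 0.140 0.936
outer loop
vertex 3.067 -1.489 0.076
vertex 3.377 -1.049 0.117
vertex 2.87 -1.006 -0.064
endloop
endfacet
facet normal 0.321 -0.138 -0.937
outer loop
vertex 3.718 -1.196 -0.876
vertex 3.21 -1.154 -1.056
vertex 3.52 -0.713 -1.015
endloop
endfacet
facet normal 0.873 0.426 0.237
outer loop
vertex 3.718 -1.196 -0.876
vertex 3.52 -0.713 -1.015
vertex 3.377 -1.049 0.117
endloop
endfacet
facet normal 0.873 0.427 0.237
outer loop
vertex 3.377 -1.049 0.117
vertex 3.52 -0.713 -1.015
vertex 3.179 -0.566 -0.023
endloop
endfacet
facet normal -0.322 0.139 0.936
outer loop
vertex 3.377 -1.049 0.117
vertex 3.179 -0.566 -0.023
vertex 2.87 -1.006 -0.064
endloop
endfacet
facet normal -0.699 -0.354 -0.622
outer loop
vertex -0.229 -2.383 0.436
vertex -1.076 -1.757 1.032
vertex 0.036 -0.98 -0.66
endloop
endfacet
facet normal 0.700 -0.517 -0.492
outer loop
vertex 1.056 -0.463 0.248
vertex -0.229 -2.383 0.436
vertex 0.036 -0.98 -0.66
endloop
endfacet
facet normal -0.699 -0.354 -0.622
outer loop
vertex 0.036 -0.98 -0.66
vertex -1.076 -1.757 1.032
vertex -0.811 -0.354 -0.064
endloop
endfacet
facet normal 0.147 0.779 -0.609
outer loop
vertex -0.811 -0.354 -0.064
vertex 1.056 -0.463 0.248
vertex 0.036 -0.98 -0.66
endloop
endfacet
facet normal -0.147 -0.779 0.609
outer loop
vertex -0.229 -2.383 0.436
vertex -0.056 -1.24 1.94
vertex -1.076 -1.757 1.032
endloop
endfacet
facet normal 0.700 -0.517 -0.492
outer loop
vertex 0.791 -1.866 1.344
vertex -0.229 -2.383 0.436
vertex 1.056 -0.463 0.248
endloop
endfacet
facet normal -0.147 -0.779 0.609
outer loop
vertex 0.791 -1.866 1.344
vertex -0.056 -1.24 1.94
vertex -0.229 -2.383 0.436
endloop
endfacet
facet normal -0.700 0.517 0.492
outer loop
vertex -1.076 -1.757 1.032
vertex -0.056 -1.24 1.94
vertex -0.811 -0.354 -0.064
endloop
endfacet
facet normal 0.147 0.779 -0.609
outer loop
vertex 0.209 0.163 0.844
vertex 1.056 -0.463 0.248
vertex -0.811 -0.354 -0.064
endloop
endfacet
facet normal -0.700 0.517 0.492
outer loop
vertex -0.811 -0.354 -0.064
vertex -0.056 -1.24 1.94
vertex 0.209 0.163 0.844
endloop
endfacet
facet normal 0.699 0.354 0.622
outer loop
vertex 0.209 0.163 0.844
vertex 0.791 -1.866 1.344
vertex 1.056 -0.463 0.248
endloop
endfacet
facet normal 0.699 0.354 0.622
outer loop
vertex -0.056 -1.24 1.94
vertex 0.791 -1.866 1.344
vertex 0.209 0.163 0.844
endloop
endfacet

endsolid


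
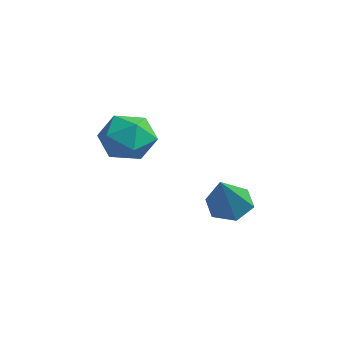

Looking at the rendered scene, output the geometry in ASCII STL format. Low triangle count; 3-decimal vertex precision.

solid 
facet normal -0.540 0.483 -0.689
outer loop
vertex 2.587 2.241 -1.012
vertex 2.044 1.728 -0.946
vertex 2.037 2.339 -0.512
endloop
endfacet
facet normal 0.558 0.677 0.481
outer loop
vertex 2.587 2.241 -1.012
vertex 2.037 2.339 -0.512
vertex 3.136 0.752 0.446
endloop
endfacet
facet normal -0.541 0.483 -0.689
outer loop
vertex 2.037 2.339 -0.512
vertex 2.044 1.728 -0.946
vertex 1.494 1.826 -0.445
endloop
endfacet
facet normal -0.242 0.373 0.896
outer loop
vertex 2.037 2.339 -0.512
vertex 1.494 1.826 -0.445
vertex 3.136 0.752 0.446
endloop
endfacet
facet normal -0.541 0.483 -0.689
outer loop
vertex 1.494 1.826 -0.445
vertex 2.044 1.728 -0.946
vertex 1.501 1.215 -0.879
endloop
endfacet
facet normal -0.635 -0.452 0.626
outer loop
vertex 1.494 1.826 -0.445
vertex 1.501 1.215 -0.879
vertex 3.136 0.752 0.446
endloop
endfacet
facet normal -0.541 0.482 -0.689
outer loop
vertex 1.501 1.215 -0.879
vertex 2.044 1.728 -0.946
vertex 2.051 1.116 -1.38
endloop
endfacet
facet normal -0.228 -0.972 -0.058
outer loop
vertex 1.501 1.215 -0.879
vertex 2.051 1.116 -1.38
vertex 3.136 0.752 0.446
endloop
endfacet
facet normal -0.540 0.483 -0.689
outer loop
vertex 2.051 1.116 -1.38
vertex 2.044 1.728 -0.946
vertex 2.594 1.629 -1.446
endloop
endfacet
facet normal 0.574 -0.668 -0.474
outer loop
vertex 2.051 1.116 -1.38
vertex 2.594 1.629 -1.446
vertex 3.136 0.752 0.446
endloop
endfacet
facet normal -0.540 0.483 -0.689
outer loop
vertex 2.594 1.629 -1.446
vertex 2.044 1.728 -0.946
vertex 2.587 2.241 -1.012
endloop
endfacet
facet normal 0.966 0.156 -0.204
outer loop
vertex 2.594 1.629 -1.446
vertex 2.587 2.241 -1.012
vertex 3.136 0.752 0.446
endloop
endfacet
facet normal -0.559 0.784 0.269
outer loop
vertex -1.249 0.767 0.849
vertex -1.847 0.161 1.372
vertex -1.051 0.578 1.81
endloop
endfacet
facet normal 0.119 0.979 0.168
outer loop
vertex -1.249 0.767 0.849
vertex -1.051 0.578 1.81
vertex -0.309 0.602 1.142
endloop
endfacet
facet normal 0.299 0.811 -0.503
outer loop
vertex -1.249 0.767 0.849
vertex -0.309 0.602 1.142
vertex -0.645 0.199 0.292
endloop
endfacet
facet normal -0.269 0.513 -0.815
outer loop
vertex -1.249 0.767 0.849
vertex -0.645 0.199 0.292
vertex -1.595 -0.073 0.434
endloop
endfacet
facet normal -0.799 0.497 -0.339
outer loop
vertex -1.249 0.767 0.849
vertex -1.595 -0.073 0.434
vertex -1.847 0.161 1.372
endloop
endfacet
facet normal 0.529 0.592 0.608
outer loop
vertex -0.309 0.602 1.142
vertex -1.051 0.578 1.81
vertex -0.325 -0.107 1.846
endloop
endfacet
facet normal -0.571 0.277 0.773
outer loop
vertex -1.051 0.578 1.81
vertex -1.847 0.161 1.372
vertex -1.275 -0.379 1.988
endloop
endfacet
facet normal -0.959 -0.188 -0.211
outer loop
vertex -1.847 0.161 1.372
vertex -1.595 -0.073 0.434
vertex -1.611 -0.782 1.138
endloop
endfacet
facet normal -0.101 -0.159 -0.982
outer loop
vertex -1.595 -0.073 0.434
vertex -0.645 0.199 0.292
vertex -0.869 -0.758 0.47
endloop
endfacet
facet normal 0.818 0.323 -0.476
outer loop
vertex -0.645 0.199 0.292
vertex -0.309 0.602 1.142
vertex -0.073 -0.341 0.908
endloop
endfacet
facet normal 0.269 -0.513 0.815
outer loop
vertex -0.671 -0.947 1.431
vertex -0.325 -0.107 1.846
vertex -1.275 -0.379 1.988
endloop
endfacet
facet normal -0.299 -0.811 0.503
outer loop
vertex -0.671 -0.947 1.431
vertex -1.275 -0.379 1.988
vertex -1.611 -0.782 1.138
endloop
endfacet
facet normal -0.119 -0.979 -0.168
outer loop
vertex -0.671 -0.947 1.431
vertex -1.611 -0.782 1.138
vertex -0.869 -0.758 0.47
endloop
endfacet
facet normal 0.559 -0.784 -0.269
outer loop
vertex -0.671 -0.947 1.431
vertex -0.869 -0.758 0.47
vertex -0.073 -0.341 0.908
endloop
endfacet
facet normal 0.799 -0.497 0.339
outer loop
vertex -0.671 -0.947 1.431
vertex -0.073 -0.341 0.908
vertex -0.325 -0.107 1.846
endloop
endfacet
facet normal 0.101 0.159 0.982
outer loop
vertex -1.275 -0.379 1.988
vertex -0.325 -0.107 1.846
vertex -1.051 0.578 1.81
endloop
endfacet
facet normal -0.818 -0.323 0.476
outer loop
vertex -1.611 -0.782 1.138
vertex -1.275 -0.379 1.988
vertex -1.847 0.161 1.372
endloop
endfacet
facet normal -0.529 -0.592 -0.608
outer loop
vertex -0.869 -0.758 0.47
vertex -1.611 -0.782 1.138
vertex -1.595 -0.073 0.434
endloop
endfacet
facet normal 0.571 -0.277 -0.773
outer loop
vertex -0.073 -0.341 0.908
vertex -0.869 -0.758 0.47
vertex -0.645 0.199 0.292
endloop
endfacet
facet normal 0.959 0.188 0.211
outer loop
vertex -0.325 -0.107 1.846
vertex -0.073 -0.341 0.908
vertex -0.309 0.602 1.142
endloop
endfacet

endsolid


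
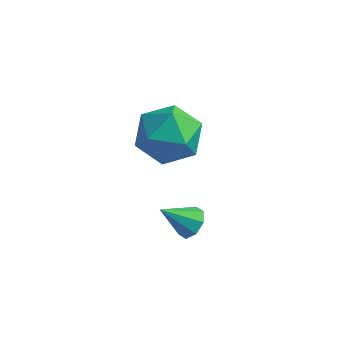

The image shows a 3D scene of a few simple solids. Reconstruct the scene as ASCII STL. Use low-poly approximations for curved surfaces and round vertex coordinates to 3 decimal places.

solid 
facet normal -0.403 -0.323 0.856
outer loop
vertex -0.682 3.369 1.214
vertex 0.065 2.352 1.182
vertex 0.454 3.403 1.762
endloop
endfacet
facet normal -0.410 0.389 0.825
outer loop
vertex -0.682 3.369 1.214
vertex 0.454 3.403 1.762
vertex 0.046 4.392 1.093
endloop
endfacet
facet normal -0.776 0.581 0.244
outer loop
vertex -0.682 3.369 1.214
vertex 0.046 4.392 1.093
vertex -0.595 3.953 0.099
endloop
endfacet
facet normal -0.996 -0.013 -0.085
outer loop
vertex -0.682 3.369 1.214
vertex -0.595 3.953 0.099
vertex -0.583 2.692 0.154
endloop
endfacet
facet normal -0.766 -0.572 0.294
outer loop
vertex -0.682 3.369 1.214
vertex -0.583 2.692 0.154
vertex 0.065 2.352 1.182
endloop
endfacet
facet normal 0.263 0.613 0.745
outer loop
vertex 0.046 4.392 1.093
vertex 0.454 3.403 1.762
vertex 1.243 4.008 0.986
endloop
endfacet
facet normal 0.274 -0.540 0.796
outer loop
vertex 0.454 3.403 1.762
vertex 0.065 2.352 1.182
vertex 1.255 2.747 1.041
endloop
endfacet
facet normal -0.313 -0.943 -0.115
outer loop
vertex 0.065 2.352 1.182
vertex -0.583 2.692 0.154
vertex 0.614 2.308 0.047
endloop
endfacet
facet normal -0.686 -0.038 -0.727
outer loop
vertex -0.583 2.692 0.154
vertex -0.595 3.953 0.099
vertex 0.206 3.297 -0.622
endloop
endfacet
facet normal -0.330 0.924 -0.195
outer loop
vertex -0.595 3.953 0.099
vertex 0.046 4.392 1.093
vertex 0.595 4.348 -0.042
endloop
endfacet
facet normal 0.996 0.013 0.085
outer loop
vertex 1.342 3.331 -0.074
vertex 1.243 4.008 0.986
vertex 1.255 2.747 1.041
endloop
endfacet
facet normal 0.776 -0.581 -0.244
outer loop
vertex 1.342 3.331 -0.074
vertex 1.255 2.747 1.041
vertex 0.614 2.308 0.047
endloop
endfacet
facet normal 0.410 -0.389 -0.825
outer loop
vertex 1.342 3.331 -0.074
vertex 0.614 2.308 0.047
vertex 0.206 3.297 -0.622
endloop
endfacet
facet normal 0.403 0.323 -0.856
outer loop
vertex 1.342 3.331 -0.074
vertex 0.206 3.297 -0.622
vertex 0.595 4.348 -0.042
endloop
endfacet
facet normal 0.766 0.572 -0.294
outer loop
vertex 1.342 3.331 -0.074
vertex 0.595 4.348 -0.042
vertex 1.243 4.008 0.986
endloop
endfacet
facet normal 0.686 0.038 0.727
outer loop
vertex 1.255 2.747 1.041
vertex 1.243 4.008 0.986
vertex 0.454 3.403 1.762
endloop
endfacet
facet normal 0.330 -0.924 0.195
outer loop
vertex 0.614 2.308 0.047
vertex 1.255 2.747 1.041
vertex 0.065 2.352 1.182
endloop
endfacet
facet normal -0.263 -0.613 -0.745
outer loop
vertex 0.206 3.297 -0.622
vertex 0.614 2.308 0.047
vertex -0.583 2.692 0.154
endloop
endfacet
facet normal -0.274 0.540 -0.796
outer loop
vertex 0.595 4.348 -0.042
vertex 0.206 3.297 -0.622
vertex -0.595 3.953 0.099
endloop
endfacet
facet normal 0.313 0.943 0.115
outer loop
vertex 1.243 4.008 0.986
vertex 0.595 4.348 -0.042
vertex 0.046 4.392 1.093
endloop
endfacet
facet normal 0.619 0.410 -0.669
outer loop
vertex 1.774 3.053 -2.864
vertex 1.479 2.712 -3.346
vertex 1.386 3.304 -3.069
endloop
endfacet
facet normal -0.092 0.541 0.836
outer loop
vertex 1.774 3.053 -2.864
vertex 1.386 3.304 -3.069
vertex 0.601 2.128 -2.394
endloop
endfacet
facet normal 0.616 0.411 -0.672
outer loop
vertex 1.386 3.304 -3.069
vertex 1.479 2.712 -3.346
vertex 1.052 3.207 -3.435
endloop
endfacet
facet normal -0.635 0.657 0.406
outer loop
vertex 1.386 3.304 -3.069
vertex 1.052 3.207 -3.435
vertex 0.601 2.128 -2.394
endloop
endfacet
facet normal 0.618 0.412 -0.670
outer loop
vertex 1.052 3.207 -3.435
vertex 1.479 2.712 -3.346
vertex 0.968 2.821 -3.75
endloop
endfacet
facet normal -0.950 0.294 -0.107
outer loop
vertex 1.052 3.207 -3.435
vertex 0.968 2.821 -3.75
vertex 0.601 2.128 -2.394
endloop
endfacet
facet normal 0.618 0.411 -0.670
outer loop
vertex 0.968 2.821 -3.75
vertex 1.479 2.712 -3.346
vertex 1.184 2.371 -3.827
endloop
endfacet
facet normal -0.850 -0.339 -0.403
outer loop
vertex 0.968 2.821 -3.75
vertex 1.184 2.371 -3.827
vertex 0.601 2.128 -2.394
endloop
endfacet
facet normal 0.618 0.411 -0.670
outer loop
vertex 1.184 2.371 -3.827
vertex 1.479 2.712 -3.346
vertex 1.572 2.12 -3.623
endloop
endfacet
facet normal -0.397 -0.864 -0.308
outer loop
vertex 1.184 2.371 -3.827
vertex 1.572 2.12 -3.623
vertex 0.601 2.128 -2.394
endloop
endfacet
facet normal 0.618 0.411 -0.671
outer loop
vertex 1.572 2.12 -3.623
vertex 1.479 2.712 -3.346
vertex 1.906 2.217 -3.256
endloop
endfacet
facet normal 0.149 -0.981 0.124
outer loop
vertex 1.572 2.12 -3.623
vertex 1.906 2.217 -3.256
vertex 0.601 2.128 -2.394
endloop
endfacet
facet normal 0.618 0.412 -0.669
outer loop
vertex 1.906 2.217 -3.256
vertex 1.479 2.712 -3.346
vertex 1.989 2.603 -2.942
endloop
endfacet
facet normal 0.463 -0.617 0.636
outer loop
vertex 1.906 2.217 -3.256
vertex 1.989 2.603 -2.942
vertex 0.601 2.128 -2.394
endloop
endfacet
facet normal 0.618 0.411 -0.670
outer loop
vertex 1.989 2.603 -2.942
vertex 1.479 2.712 -3.346
vertex 1.774 3.053 -2.864
endloop
endfacet
facet normal 0.364 0.012 0.931
outer loop
vertex 1.989 2.603 -2.942
vertex 1.774 3.053 -2.864
vertex 0.601 2.128 -2.394
endloop
endfacet

endsolid


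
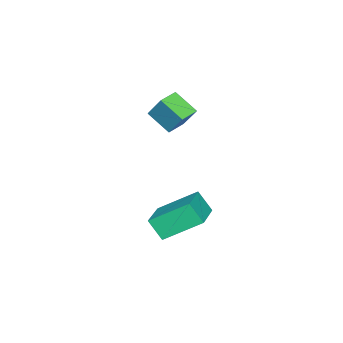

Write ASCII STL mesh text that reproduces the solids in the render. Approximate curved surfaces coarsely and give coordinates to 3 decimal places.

solid 
facet normal -0.933 -0.271 -0.235
outer loop
vertex 2.748 1.675 1.673
vertex 2.782 2.351 0.756
vertex 3.463 0.159 0.582
endloop
endfacet
facet normal -0.030 -0.593 0.804
outer loop
vertex 5.218 0.669 1.024
vertex 2.748 1.675 1.673
vertex 3.463 0.159 0.582
endloop
endfacet
facet normal -0.933 -0.271 -0.235
outer loop
vertex 3.463 0.159 0.582
vertex 2.782 2.351 0.756
vertex 3.497 0.835 -0.335
endloop
endfacet
facet normal 0.358 -0.758 -0.546
outer loop
vertex 3.497 0.835 -0.335
vertex 5.218 0.669 1.024
vertex 3.463 0.159 0.582
endloop
endfacet
facet normal -0.358 0.758 0.546
outer loop
vertex 2.748 1.675 1.673
vertex 4.537 2.861 1.198
vertex 2.782 2.351 0.756
endloop
endfacet
facet normal -0.030 -0.593 0.804
outer loop
vertex 4.503 2.185 2.115
vertex 2.748 1.675 1.673
vertex 5.218 0.669 1.024
endloop
endfacet
facet normal -0.358 0.758 0.546
outer loop
vertex 4.503 2.185 2.115
vertex 4.537 2.861 1.198
vertex 2.748 1.675 1.673
endloop
endfacet
facet normal 0.030 0.593 -0.804
outer loop
vertex 2.782 2.351 0.756
vertex 4.537 2.861 1.198
vertex 3.497 0.835 -0.335
endloop
endfacet
facet normal 0.358 -0.758 -0.546
outer loop
vertex 5.252 1.345 0.107
vertex 5.218 0.669 1.024
vertex 3.497 0.835 -0.335
endloop
endfacet
facet normal 0.030 0.593 -0.804
outer loop
vertex 3.497 0.835 -0.335
vertex 4.537 2.861 1.198
vertex 5.252 1.345 0.107
endloop
endfacet
facet normal 0.933 0.271 0.235
outer loop
vertex 5.252 1.345 0.107
vertex 4.503 2.185 2.115
vertex 5.218 0.669 1.024
endloop
endfacet
facet normal 0.933 0.271 0.235
outer loop
vertex 4.537 2.861 1.198
vertex 4.503 2.185 2.115
vertex 5.252 1.345 0.107
endloop
endfacet
facet normal -0.977 0.195 0.090
outer loop
vertex -1.798 -2.458 3.466
vertex -1.531 -1.658 4.634
vertex -1.646 -1.326 2.656
endloop
endfacet
facet normal -0.186 -0.555 -0.811
outer loop
vertex -0.669 -1.522 2.566
vertex -1.798 -2.458 3.466
vertex -1.646 -1.326 2.656
endloop
endfacet
facet normal -0.976 0.196 0.090
outer loop
vertex -1.646 -1.326 2.656
vertex -1.531 -1.658 4.634
vertex -1.378 -0.526 3.824
endloop
endfacet
facet normal 0.109 0.808 -0.579
outer loop
vertex -1.378 -0.526 3.824
vertex -0.669 -1.522 2.566
vertex -1.646 -1.326 2.656
endloop
endfacet
facet normal -0.109 -0.808 0.579
outer loop
vertex -1.798 -2.458 3.466
vertex -0.554 -1.854 4.544
vertex -1.531 -1.658 4.634
endloop
endfacet
facet normal -0.186 -0.555 -0.811
outer loop
vertex -0.822 -2.654 3.376
vertex -1.798 -2.458 3.466
vertex -0.669 -1.522 2.566
endloop
endfacet
facet normal -0.109 -0.808 0.579
outer loop
vertex -0.822 -2.654 3.376
vertex -0.554 -1.854 4.544
vertex -1.798 -2.458 3.466
endloop
endfacet
facet normal 0.186 0.555 0.811
outer loop
vertex -1.531 -1.658 4.634
vertex -0.554 -1.854 4.544
vertex -1.378 -0.526 3.824
endloop
endfacet
facet normal 0.109 0.808 -0.579
outer loop
vertex -0.402 -0.722 3.734
vertex -0.669 -1.522 2.566
vertex -1.378 -0.526 3.824
endloop
endfacet
facet normal 0.186 0.555 0.811
outer loop
vertex -1.378 -0.526 3.824
vertex -0.554 -1.854 4.544
vertex -0.402 -0.722 3.734
endloop
endfacet
facet normal 0.977 -0.196 -0.089
outer loop
vertex -0.402 -0.722 3.734
vertex -0.822 -2.654 3.376
vertex -0.669 -1.522 2.566
endloop
endfacet
facet normal 0.977 -0.196 -0.090
outer loop
vertex -0.554 -1.854 4.544
vertex -0.822 -2.654 3.376
vertex -0.402 -0.722 3.734
endloop
endfacet

endsolid


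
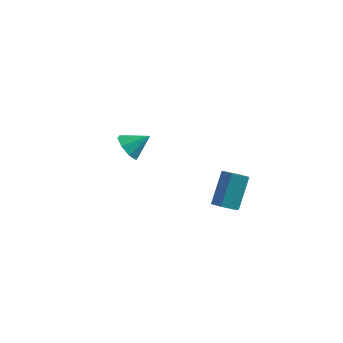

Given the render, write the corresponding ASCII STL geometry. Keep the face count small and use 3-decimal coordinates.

solid 
facet normal -0.712 -0.415 -0.567
outer loop
vertex -3.049 1.319 -4.272
vertex -3.559 1.117 -3.484
vertex -3.511 1.861 -4.089
endloop
endfacet
facet normal 0.638 0.671 -0.376
outer loop
vertex -3.049 1.319 -4.272
vertex -3.511 1.861 -4.089
vertex -2.521 1.723 -2.656
endloop
endfacet
facet normal -0.711 -0.416 -0.567
outer loop
vertex -3.511 1.861 -4.089
vertex -3.559 1.117 -3.484
vertex -4.001 1.966 -3.552
endloop
endfacet
facet normal 0.179 0.983 -0.029
outer loop
vertex -3.511 1.861 -4.089
vertex -4.001 1.966 -3.552
vertex -2.521 1.723 -2.656
endloop
endfacet
facet normal -0.711 -0.416 -0.567
outer loop
vertex -4.001 1.966 -3.552
vertex -3.559 1.117 -3.484
vertex -4.232 1.574 -2.975
endloop
endfacet
facet normal -0.168 0.845 0.507
outer loop
vertex -4.001 1.966 -3.552
vertex -4.232 1.574 -2.975
vertex -2.521 1.723 -2.656
endloop
endfacet
facet normal -0.711 -0.415 -0.568
outer loop
vertex -4.232 1.574 -2.975
vertex -3.559 1.117 -3.484
vertex -4.069 0.914 -2.697
endloop
endfacet
facet normal -0.201 0.338 0.920
outer loop
vertex -4.232 1.574 -2.975
vertex -4.069 0.914 -2.697
vertex -2.521 1.723 -2.656
endloop
endfacet
facet normal -0.711 -0.416 -0.568
outer loop
vertex -4.069 0.914 -2.697
vertex -3.559 1.117 -3.484
vertex -3.607 0.373 -2.879
endloop
endfacet
facet normal 0.100 -0.240 0.966
outer loop
vertex -4.069 0.914 -2.697
vertex -3.607 0.373 -2.879
vertex -2.521 1.723 -2.656
endloop
endfacet
facet normal -0.711 -0.415 -0.567
outer loop
vertex -3.607 0.373 -2.879
vertex -3.559 1.117 -3.484
vertex -3.117 0.267 -3.416
endloop
endfacet
facet normal 0.559 -0.552 0.619
outer loop
vertex -3.607 0.373 -2.879
vertex -3.117 0.267 -3.416
vertex -2.521 1.723 -2.656
endloop
endfacet
facet normal -0.711 -0.415 -0.567
outer loop
vertex -3.117 0.267 -3.416
vertex -3.559 1.117 -3.484
vertex -2.886 0.659 -3.993
endloop
endfacet
facet normal 0.907 -0.414 0.082
outer loop
vertex -3.117 0.267 -3.416
vertex -2.886 0.659 -3.993
vertex -2.521 1.723 -2.656
endloop
endfacet
facet normal -0.711 -0.415 -0.567
outer loop
vertex -2.886 0.659 -3.993
vertex -3.559 1.117 -3.484
vertex -3.049 1.319 -4.272
endloop
endfacet
facet normal 0.939 0.092 -0.330
outer loop
vertex -2.886 0.659 -3.993
vertex -3.049 1.319 -4.272
vertex -2.521 1.723 -2.656
endloop
endfacet
facet normal -0.036 -0.615 -0.788
outer loop
vertex 4.408 -3.265 -2.98
vertex 3.773 -3.549 -2.729
vertex 3.763 -2.966 -3.184
endloop
endfacet
facet normal 0.488 0.677 -0.551
outer loop
vertex 4.408 -3.265 -2.98
vertex 3.763 -2.966 -3.184
vertex 4.483 -1.986 -1.342
endloop
endfacet
facet normal 0.487 0.678 -0.551
outer loop
vertex 4.483 -1.986 -1.342
vertex 3.763 -2.966 -3.184
vertex 3.837 -1.687 -1.545
endloop
endfacet
facet normal 0.036 0.614 0.789
outer loop
vertex 4.483 -1.986 -1.342
vertex 3.837 -1.687 -1.545
vertex 3.847 -2.271 -1.091
endloop
endfacet
facet normal -0.036 -0.615 -0.788
outer loop
vertex 3.763 -2.966 -3.184
vertex 3.773 -3.549 -2.729
vertex 3.127 -3.25 -2.933
endloop
endfacet
facet normal -0.511 0.689 -0.514
outer loop
vertex 3.763 -2.966 -3.184
vertex 3.127 -3.25 -2.933
vertex 3.837 -1.687 -1.545
endloop
endfacet
facet normal -0.512 0.689 -0.513
outer loop
vertex 3.837 -1.687 -1.545
vertex 3.127 -3.25 -2.933
vertex 3.202 -1.972 -1.294
endloop
endfacet
facet normal 0.036 0.614 0.789
outer loop
vertex 3.837 -1.687 -1.545
vertex 3.202 -1.972 -1.294
vertex 3.847 -2.271 -1.091
endloop
endfacet
facet normal -0.036 -0.615 -0.788
outer loop
vertex 3.127 -3.25 -2.933
vertex 3.773 -3.549 -2.729
vertex 3.137 -3.834 -2.478
endloop
endfacet
facet normal -0.999 0.012 0.037
outer loop
vertex 3.127 -3.25 -2.933
vertex 3.137 -3.834 -2.478
vertex 3.202 -1.972 -1.294
endloop
endfacet
facet normal -0.999 0.011 0.037
outer loop
vertex 3.202 -1.972 -1.294
vertex 3.137 -3.834 -2.478
vertex 3.212 -2.555 -0.84
endloop
endfacet
facet normal 0.037 0.614 0.788
outer loop
vertex 3.202 -1.972 -1.294
vertex 3.212 -2.555 -0.84
vertex 3.847 -2.271 -1.091
endloop
endfacet
facet normal -0.036 -0.614 -0.789
outer loop
vertex 3.137 -3.834 -2.478
vertex 3.773 -3.549 -2.729
vertex 3.783 -4.133 -2.275
endloop
endfacet
facet normal -0.487 -0.678 0.551
outer loop
vertex 3.137 -3.834 -2.478
vertex 3.783 -4.133 -2.275
vertex 3.212 -2.555 -0.84
endloop
endfacet
facet normal -0.488 -0.677 0.551
outer loop
vertex 3.212 -2.555 -0.84
vertex 3.783 -4.133 -2.275
vertex 3.857 -2.854 -0.636
endloop
endfacet
facet normal 0.036 0.615 0.788
outer loop
vertex 3.212 -2.555 -0.84
vertex 3.857 -2.854 -0.636
vertex 3.847 -2.271 -1.091
endloop
endfacet
facet normal -0.036 -0.614 -0.789
outer loop
vertex 3.783 -4.133 -2.275
vertex 3.773 -3.549 -2.729
vertex 4.418 -3.848 -2.526
endloop
endfacet
facet normal 0.512 -0.688 0.514
outer loop
vertex 3.783 -4.133 -2.275
vertex 4.418 -3.848 -2.526
vertex 3.857 -2.854 -0.636
endloop
endfacet
facet normal 0.511 -0.689 0.514
outer loop
vertex 3.857 -2.854 -0.636
vertex 4.418 -3.848 -2.526
vertex 4.493 -2.57 -0.887
endloop
endfacet
facet normal 0.036 0.615 0.788
outer loop
vertex 3.857 -2.854 -0.636
vertex 4.493 -2.57 -0.887
vertex 3.847 -2.271 -1.091
endloop
endfacet
facet normal -0.037 -0.614 -0.788
outer loop
vertex 4.418 -3.848 -2.526
vertex 3.773 -3.549 -2.729
vertex 4.408 -3.265 -2.98
endloop
endfacet
facet normal 0.999 -0.011 -0.037
outer loop
vertex 4.418 -3.848 -2.526
vertex 4.408 -3.265 -2.98
vertex 4.493 -2.57 -0.887
endloop
endfacet
facet normal 0.999 -0.012 -0.037
outer loop
vertex 4.493 -2.57 -0.887
vertex 4.408 -3.265 -2.98
vertex 4.483 -1.986 -1.342
endloop
endfacet
facet normal 0.036 0.615 0.788
outer loop
vertex 4.493 -2.57 -0.887
vertex 4.483 -1.986 -1.342
vertex 3.847 -2.271 -1.091
endloop
endfacet

endsolid


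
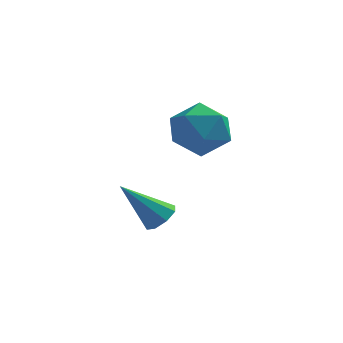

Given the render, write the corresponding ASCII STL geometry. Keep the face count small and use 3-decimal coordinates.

solid 
facet normal 0.199 0.883 0.425
outer loop
vertex 3.356 2.885 2.218
vertex 3.502 2.361 3.239
vertex 4.403 2.501 2.527
endloop
endfacet
facet normal 0.399 0.879 -0.261
outer loop
vertex 3.356 2.885 2.218
vertex 4.403 2.501 2.527
vertex 4.028 2.35 1.443
endloop
endfacet
facet normal -0.175 0.733 -0.658
outer loop
vertex 3.356 2.885 2.218
vertex 4.028 2.35 1.443
vertex 2.896 2.117 1.485
endloop
endfacet
facet normal -0.731 0.646 -0.218
outer loop
vertex 3.356 2.885 2.218
vertex 2.896 2.117 1.485
vertex 2.571 2.124 2.595
endloop
endfacet
facet normal -0.500 0.739 0.451
outer loop
vertex 3.356 2.885 2.218
vertex 2.571 2.124 2.595
vertex 3.502 2.361 3.239
endloop
endfacet
facet normal 0.869 0.349 -0.349
outer loop
vertex 4.028 2.35 1.443
vertex 4.403 2.501 2.527
vertex 4.589 1.496 1.985
endloop
endfacet
facet normal 0.545 0.356 0.759
outer loop
vertex 4.403 2.501 2.527
vertex 3.502 2.361 3.239
vertex 4.264 1.503 3.095
endloop
endfacet
facet normal -0.586 0.124 0.801
outer loop
vertex 3.502 2.361 3.239
vertex 2.571 2.124 2.595
vertex 3.132 1.27 3.137
endloop
endfacet
facet normal -0.959 -0.026 -0.281
outer loop
vertex 2.571 2.124 2.595
vertex 2.896 2.117 1.485
vertex 2.757 1.119 2.053
endloop
endfacet
facet normal -0.060 0.113 -0.992
outer loop
vertex 2.896 2.117 1.485
vertex 4.028 2.35 1.443
vertex 3.658 1.259 1.341
endloop
endfacet
facet normal 0.731 -0.646 0.218
outer loop
vertex 3.804 0.735 2.362
vertex 4.589 1.496 1.985
vertex 4.264 1.503 3.095
endloop
endfacet
facet normal 0.175 -0.733 0.658
outer loop
vertex 3.804 0.735 2.362
vertex 4.264 1.503 3.095
vertex 3.132 1.27 3.137
endloop
endfacet
facet normal -0.399 -0.879 0.261
outer loop
vertex 3.804 0.735 2.362
vertex 3.132 1.27 3.137
vertex 2.757 1.119 2.053
endloop
endfacet
facet normal -0.199 -0.883 -0.425
outer loop
vertex 3.804 0.735 2.362
vertex 2.757 1.119 2.053
vertex 3.658 1.259 1.341
endloop
endfacet
facet normal 0.500 -0.739 -0.451
outer loop
vertex 3.804 0.735 2.362
vertex 3.658 1.259 1.341
vertex 4.589 1.496 1.985
endloop
endfacet
facet normal 0.959 0.026 0.281
outer loop
vertex 4.264 1.503 3.095
vertex 4.589 1.496 1.985
vertex 4.403 2.501 2.527
endloop
endfacet
facet normal 0.060 -0.113 0.992
outer loop
vertex 3.132 1.27 3.137
vertex 4.264 1.503 3.095
vertex 3.502 2.361 3.239
endloop
endfacet
facet normal -0.869 -0.349 0.349
outer loop
vertex 2.757 1.119 2.053
vertex 3.132 1.27 3.137
vertex 2.571 2.124 2.595
endloop
endfacet
facet normal -0.545 -0.356 -0.759
outer loop
vertex 3.658 1.259 1.341
vertex 2.757 1.119 2.053
vertex 2.896 2.117 1.485
endloop
endfacet
facet normal 0.586 -0.124 -0.801
outer loop
vertex 4.589 1.496 1.985
vertex 3.658 1.259 1.341
vertex 4.028 2.35 1.443
endloop
endfacet
facet normal 0.673 0.054 -0.738
outer loop
vertex 2.81 1.417 -1.319
vertex 2.329 1.613 -1.743
vertex 2.755 1.927 -1.332
endloop
endfacet
facet normal 0.495 0.075 0.865
outer loop
vertex 2.81 1.417 -1.319
vertex 2.755 1.927 -1.332
vertex 1.011 1.507 -0.297
endloop
endfacet
facet normal 0.672 0.054 -0.738
outer loop
vertex 2.755 1.927 -1.332
vertex 2.329 1.613 -1.743
vertex 2.451 2.253 -1.585
endloop
endfacet
facet normal 0.219 0.718 0.661
outer loop
vertex 2.755 1.927 -1.332
vertex 2.451 2.253 -1.585
vertex 1.011 1.507 -0.297
endloop
endfacet
facet normal 0.673 0.054 -0.737
outer loop
vertex 2.451 2.253 -1.585
vertex 2.329 1.613 -1.743
vertex 2.076 2.204 -1.931
endloop
endfacet
facet normal -0.305 0.931 0.199
outer loop
vertex 2.451 2.253 -1.585
vertex 2.076 2.204 -1.931
vertex 1.011 1.507 -0.297
endloop
endfacet
facet normal 0.673 0.054 -0.737
outer loop
vertex 2.076 2.204 -1.931
vertex 2.329 1.613 -1.743
vertex 1.849 1.809 -2.167
endloop
endfacet
facet normal -0.768 0.590 -0.249
outer loop
vertex 2.076 2.204 -1.931
vertex 1.849 1.809 -2.167
vertex 1.011 1.507 -0.297
endloop
endfacet
facet normal 0.673 0.054 -0.737
outer loop
vertex 1.849 1.809 -2.167
vertex 2.329 1.613 -1.743
vertex 1.904 1.299 -2.154
endloop
endfacet
facet normal -0.901 -0.108 -0.421
outer loop
vertex 1.849 1.809 -2.167
vertex 1.904 1.299 -2.154
vertex 1.011 1.507 -0.297
endloop
endfacet
facet normal 0.673 0.055 -0.738
outer loop
vertex 1.904 1.299 -2.154
vertex 2.329 1.613 -1.743
vertex 2.208 0.973 -1.901
endloop
endfacet
facet normal -0.625 -0.750 -0.216
outer loop
vertex 1.904 1.299 -2.154
vertex 2.208 0.973 -1.901
vertex 1.011 1.507 -0.297
endloop
endfacet
facet normal 0.673 0.055 -0.737
outer loop
vertex 2.208 0.973 -1.901
vertex 2.329 1.613 -1.743
vertex 2.583 1.022 -1.555
endloop
endfacet
facet normal -0.101 -0.964 0.246
outer loop
vertex 2.208 0.973 -1.901
vertex 2.583 1.022 -1.555
vertex 1.011 1.507 -0.297
endloop
endfacet
facet normal 0.673 0.054 -0.738
outer loop
vertex 2.583 1.022 -1.555
vertex 2.329 1.613 -1.743
vertex 2.81 1.417 -1.319
endloop
endfacet
facet normal 0.363 -0.623 0.693
outer loop
vertex 2.583 1.022 -1.555
vertex 2.81 1.417 -1.319
vertex 1.011 1.507 -0.297
endloop
endfacet

endsolid


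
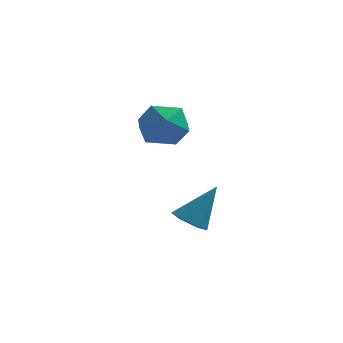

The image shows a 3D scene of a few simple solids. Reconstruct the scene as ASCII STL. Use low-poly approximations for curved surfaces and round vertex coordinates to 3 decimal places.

solid 
facet normal 0.023 0.425 0.905
outer loop
vertex -1.773 -0.037 0.763
vertex -2.1 -1.028 1.237
vertex -0.986 -0.799 1.101
endloop
endfacet
facet normal 0.502 0.727 0.469
outer loop
vertex -1.773 -0.037 0.763
vertex -0.986 -0.799 1.101
vertex -0.857 -0.245 0.105
endloop
endfacet
facet normal 0.153 0.983 -0.098
outer loop
vertex -1.773 -0.037 0.763
vertex -0.857 -0.245 0.105
vertex -1.893 -0.132 -0.373
endloop
endfacet
facet normal -0.542 0.841 -0.013
outer loop
vertex -1.773 -0.037 0.763
vertex -1.893 -0.132 -0.373
vertex -2.661 -0.616 0.327
endloop
endfacet
facet normal -0.621 0.495 0.607
outer loop
vertex -1.773 -0.037 0.763
vertex -2.661 -0.616 0.327
vertex -2.1 -1.028 1.237
endloop
endfacet
facet normal 0.946 0.216 0.243
outer loop
vertex -0.857 -0.245 0.105
vertex -0.986 -0.799 1.101
vertex -0.619 -1.364 0.173
endloop
endfacet
facet normal 0.171 -0.271 0.947
outer loop
vertex -0.986 -0.799 1.101
vertex -2.1 -1.028 1.237
vertex -1.387 -1.848 0.873
endloop
endfacet
facet normal -0.871 -0.157 0.466
outer loop
vertex -2.1 -1.028 1.237
vertex -2.661 -0.616 0.327
vertex -2.423 -1.735 0.395
endloop
endfacet
facet normal -0.742 0.401 -0.537
outer loop
vertex -2.661 -0.616 0.327
vertex -1.893 -0.132 -0.373
vertex -2.294 -1.181 -0.601
endloop
endfacet
facet normal 0.381 0.631 -0.676
outer loop
vertex -1.893 -0.132 -0.373
vertex -0.857 -0.245 0.105
vertex -1.18 -0.952 -0.737
endloop
endfacet
facet normal 0.542 -0.841 0.013
outer loop
vertex -1.507 -1.943 -0.263
vertex -0.619 -1.364 0.173
vertex -1.387 -1.848 0.873
endloop
endfacet
facet normal -0.153 -0.983 0.098
outer loop
vertex -1.507 -1.943 -0.263
vertex -1.387 -1.848 0.873
vertex -2.423 -1.735 0.395
endloop
endfacet
facet normal -0.502 -0.727 -0.469
outer loop
vertex -1.507 -1.943 -0.263
vertex -2.423 -1.735 0.395
vertex -2.294 -1.181 -0.601
endloop
endfacet
facet normal -0.023 -0.425 -0.905
outer loop
vertex -1.507 -1.943 -0.263
vertex -2.294 -1.181 -0.601
vertex -1.18 -0.952 -0.737
endloop
endfacet
facet normal 0.621 -0.495 -0.607
outer loop
vertex -1.507 -1.943 -0.263
vertex -1.18 -0.952 -0.737
vertex -0.619 -1.364 0.173
endloop
endfacet
facet normal 0.742 -0.401 0.537
outer loop
vertex -1.387 -1.848 0.873
vertex -0.619 -1.364 0.173
vertex -0.986 -0.799 1.101
endloop
endfacet
facet normal -0.381 -0.631 0.676
outer loop
vertex -2.423 -1.735 0.395
vertex -1.387 -1.848 0.873
vertex -2.1 -1.028 1.237
endloop
endfacet
facet normal -0.946 -0.216 -0.243
outer loop
vertex -2.294 -1.181 -0.601
vertex -2.423 -1.735 0.395
vertex -2.661 -0.616 0.327
endloop
endfacet
facet normal -0.171 0.271 -0.947
outer loop
vertex -1.18 -0.952 -0.737
vertex -2.294 -1.181 -0.601
vertex -1.893 -0.132 -0.373
endloop
endfacet
facet normal 0.871 0.157 -0.466
outer loop
vertex -0.619 -1.364 0.173
vertex -1.18 -0.952 -0.737
vertex -0.857 -0.245 0.105
endloop
endfacet
facet normal -0.480 -0.339 -0.809
outer loop
vertex 0.065 -1.351 -5.002
vertex -0.624 -1.286 -4.621
vertex -0.346 -0.677 -5.041
endloop
endfacet
facet normal 0.825 0.486 -0.288
outer loop
vertex 0.065 -1.351 -5.002
vertex -0.346 -0.677 -5.041
vertex 0.324 -0.614 -3.019
endloop
endfacet
facet normal -0.479 -0.340 -0.809
outer loop
vertex -0.346 -0.677 -5.041
vertex -0.624 -1.286 -4.621
vertex -1.035 -0.613 -4.66
endloop
endfacet
facet normal 0.064 0.997 -0.052
outer loop
vertex -0.346 -0.677 -5.041
vertex -1.035 -0.613 -4.66
vertex 0.324 -0.614 -3.019
endloop
endfacet
facet normal -0.479 -0.339 -0.810
outer loop
vertex -1.035 -0.613 -4.66
vertex -0.624 -1.286 -4.621
vertex -1.314 -1.221 -4.24
endloop
endfacet
facet normal -0.603 0.622 0.500
outer loop
vertex -1.035 -0.613 -4.66
vertex -1.314 -1.221 -4.24
vertex 0.324 -0.614 -3.019
endloop
endfacet
facet normal -0.479 -0.339 -0.810
outer loop
vertex -1.314 -1.221 -4.24
vertex -0.624 -1.286 -4.621
vertex -0.903 -1.895 -4.201
endloop
endfacet
facet normal -0.511 -0.265 0.818
outer loop
vertex -1.314 -1.221 -4.24
vertex -0.903 -1.895 -4.201
vertex 0.324 -0.614 -3.019
endloop
endfacet
facet normal -0.480 -0.339 -0.810
outer loop
vertex -0.903 -1.895 -4.201
vertex -0.624 -1.286 -4.621
vertex -0.214 -1.96 -4.582
endloop
endfacet
facet normal 0.249 -0.775 0.582
outer loop
vertex -0.903 -1.895 -4.201
vertex -0.214 -1.96 -4.582
vertex 0.324 -0.614 -3.019
endloop
endfacet
facet normal -0.480 -0.339 -0.810
outer loop
vertex -0.214 -1.96 -4.582
vertex -0.624 -1.286 -4.621
vertex 0.065 -1.351 -5.002
endloop
endfacet
facet normal 0.916 -0.400 0.029
outer loop
vertex -0.214 -1.96 -4.582
vertex 0.065 -1.351 -5.002
vertex 0.324 -0.614 -3.019
endloop
endfacet

endsolid


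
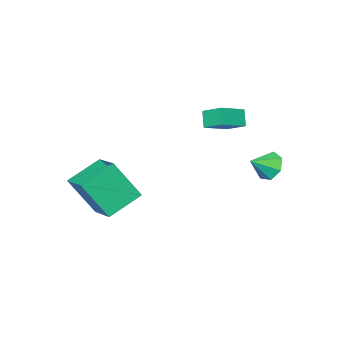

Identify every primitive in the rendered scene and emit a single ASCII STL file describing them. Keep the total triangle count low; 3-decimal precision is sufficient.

solid 
facet normal -0.830 0.224 -0.511
outer loop
vertex -1.735 0.456 -0.133
vertex -2.076 0.618 0.492
vertex -1.689 1.059 0.057
endloop
endfacet
facet normal 0.909 0.060 -0.412
outer loop
vertex -1.735 0.456 -0.133
vertex -1.689 1.059 0.057
vertex -1.204 0.382 1.028
endloop
endfacet
facet normal -0.830 0.224 -0.511
outer loop
vertex -1.689 1.059 0.057
vertex -2.076 0.618 0.492
vertex -1.935 1.329 0.575
endloop
endfacet
facet normal 0.780 0.624 0.045
outer loop
vertex -1.689 1.059 0.057
vertex -1.935 1.329 0.575
vertex -1.204 0.382 1.028
endloop
endfacet
facet normal -0.830 0.224 -0.510
outer loop
vertex -1.935 1.329 0.575
vertex -2.076 0.618 0.492
vertex -2.286 1.064 1.03
endloop
endfacet
facet normal 0.396 0.627 0.671
outer loop
vertex -1.935 1.329 0.575
vertex -2.286 1.064 1.03
vertex -1.204 0.382 1.028
endloop
endfacet
facet normal -0.831 0.224 -0.510
outer loop
vertex -2.286 1.064 1.03
vertex -2.076 0.618 0.492
vertex -2.479 0.462 1.08
endloop
endfacet
facet normal 0.045 0.068 0.997
outer loop
vertex -2.286 1.064 1.03
vertex -2.479 0.462 1.08
vertex -1.204 0.382 1.028
endloop
endfacet
facet normal -0.831 0.225 -0.510
outer loop
vertex -2.479 0.462 1.08
vertex -2.076 0.618 0.492
vertex -2.369 -0.022 0.687
endloop
endfacet
facet normal -0.008 -0.631 0.775
outer loop
vertex -2.479 0.462 1.08
vertex -2.369 -0.022 0.687
vertex -1.204 0.382 1.028
endloop
endfacet
facet normal -0.830 0.224 -0.511
outer loop
vertex -2.369 -0.022 0.687
vertex -2.076 0.618 0.492
vertex -2.037 -0.025 0.147
endloop
endfacet
facet normal 0.276 -0.945 0.175
outer loop
vertex -2.369 -0.022 0.687
vertex -2.037 -0.025 0.147
vertex -1.204 0.382 1.028
endloop
endfacet
facet normal -0.830 0.224 -0.511
outer loop
vertex -2.037 -0.025 0.147
vertex -2.076 0.618 0.492
vertex -1.735 0.456 -0.133
endloop
endfacet
facet normal 0.685 -0.636 -0.354
outer loop
vertex -2.037 -0.025 0.147
vertex -1.735 0.456 -0.133
vertex -1.204 0.382 1.028
endloop
endfacet
facet normal -0.334 0.426 -0.841
outer loop
vertex 1.61 -2.726 -1.008
vertex 3.097 -3.004 -1.739
vertex 1.126 -4.051 -1.488
endloop
endfacet
facet normal -0.885 0.166 0.435
outer loop
vertex 1.803 -4.916 0.219
vertex 1.61 -2.726 -1.008
vertex 1.126 -4.051 -1.488
endloop
endfacet
facet normal -0.333 0.426 -0.841
outer loop
vertex 1.126 -4.051 -1.488
vertex 3.097 -3.004 -1.739
vertex 2.614 -4.329 -2.219
endloop
endfacet
facet normal -0.324 -0.889 -0.322
outer loop
vertex 2.614 -4.329 -2.219
vertex 1.803 -4.916 0.219
vertex 1.126 -4.051 -1.488
endloop
endfacet
facet normal 0.325 0.889 0.322
outer loop
vertex 1.61 -2.726 -1.008
vertex 3.774 -3.869 -0.032
vertex 3.097 -3.004 -1.739
endloop
endfacet
facet normal -0.885 0.165 0.434
outer loop
vertex 2.286 -3.591 0.699
vertex 1.61 -2.726 -1.008
vertex 1.803 -4.916 0.219
endloop
endfacet
facet normal 0.324 0.889 0.322
outer loop
vertex 2.286 -3.591 0.699
vertex 3.774 -3.869 -0.032
vertex 1.61 -2.726 -1.008
endloop
endfacet
facet normal 0.885 -0.165 -0.435
outer loop
vertex 3.097 -3.004 -1.739
vertex 3.774 -3.869 -0.032
vertex 2.614 -4.329 -2.219
endloop
endfacet
facet normal -0.325 -0.889 -0.322
outer loop
vertex 3.29 -5.194 -0.512
vertex 1.803 -4.916 0.219
vertex 2.614 -4.329 -2.219
endloop
endfacet
facet normal 0.885 -0.166 -0.435
outer loop
vertex 2.614 -4.329 -2.219
vertex 3.774 -3.869 -0.032
vertex 3.29 -5.194 -0.512
endloop
endfacet
facet normal 0.334 -0.426 0.841
outer loop
vertex 3.29 -5.194 -0.512
vertex 2.286 -3.591 0.699
vertex 1.803 -4.916 0.219
endloop
endfacet
facet normal 0.333 -0.426 0.841
outer loop
vertex 3.774 -3.869 -0.032
vertex 2.286 -3.591 0.699
vertex 3.29 -5.194 -0.512
endloop
endfacet
facet normal -0.923 0.104 -0.369
outer loop
vertex -2.658 -2.309 2.178
vertex -2.748 -1.382 2.663
vertex -2.344 -1.924 1.501
endloop
endfacet
facet normal 0.085 -0.883 -0.462
outer loop
vertex -1.152 -2.058 1.977
vertex -2.658 -2.309 2.178
vertex -2.344 -1.924 1.501
endloop
endfacet
facet normal -0.923 0.104 -0.369
outer loop
vertex -2.344 -1.924 1.501
vertex -2.748 -1.382 2.663
vertex -2.434 -0.997 1.986
endloop
endfacet
facet normal 0.374 0.458 -0.807
outer loop
vertex -2.434 -0.997 1.986
vertex -1.152 -2.058 1.977
vertex -2.344 -1.924 1.501
endloop
endfacet
facet normal -0.374 -0.458 0.807
outer loop
vertex -2.658 -2.309 2.178
vertex -1.556 -1.516 3.139
vertex -2.748 -1.382 2.663
endloop
endfacet
facet normal 0.085 -0.883 -0.462
outer loop
vertex -1.466 -2.443 2.654
vertex -2.658 -2.309 2.178
vertex -1.152 -2.058 1.977
endloop
endfacet
facet normal -0.374 -0.458 0.807
outer loop
vertex -1.466 -2.443 2.654
vertex -1.556 -1.516 3.139
vertex -2.658 -2.309 2.178
endloop
endfacet
facet normal -0.085 0.883 0.462
outer loop
vertex -2.748 -1.382 2.663
vertex -1.556 -1.516 3.139
vertex -2.434 -0.997 1.986
endloop
endfacet
facet normal 0.374 0.458 -0.807
outer loop
vertex -1.242 -1.131 2.462
vertex -1.152 -2.058 1.977
vertex -2.434 -0.997 1.986
endloop
endfacet
facet normal -0.085 0.883 0.462
outer loop
vertex -2.434 -0.997 1.986
vertex -1.556 -1.516 3.139
vertex -1.242 -1.131 2.462
endloop
endfacet
facet normal 0.923 -0.104 0.369
outer loop
vertex -1.242 -1.131 2.462
vertex -1.466 -2.443 2.654
vertex -1.152 -2.058 1.977
endloop
endfacet
facet normal 0.923 -0.104 0.369
outer loop
vertex -1.556 -1.516 3.139
vertex -1.466 -2.443 2.654
vertex -1.242 -1.131 2.462
endloop
endfacet

endsolid
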